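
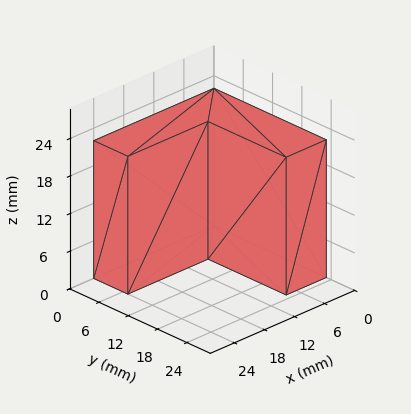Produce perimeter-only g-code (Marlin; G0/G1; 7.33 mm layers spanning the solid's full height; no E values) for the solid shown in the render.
Reading the render: the shape is an L-shaped prism: outer 24 × 23 mm, arm thicknesses ≈ 7 mm (horizontal) and 8 mm (vertical), extruded 22 mm in z (dimensions read to the nearest mm from the axis ticks). For the g-code, the solid's height is divided into equal slices at the stated Δz and each level perimeter traced with G1 moves after a G0 lift.

; perimeter-only toolpath
G21 ; units = mm
G90 ; absolute positioning
G28 ; home
; layer 1
G0 Z7.33
G0 X0.00 Y0.00
G1 X24.00 Y0.00
G1 X24.00 Y7.00
G1 X8.00 Y7.00
G1 X8.00 Y23.00
G1 X0.00 Y23.00
G1 X0.00 Y0.00
; layer 2
G0 Z14.67
G0 X0.00 Y0.00
G1 X24.00 Y0.00
G1 X24.00 Y7.00
G1 X8.00 Y7.00
G1 X8.00 Y23.00
G1 X0.00 Y23.00
G1 X0.00 Y0.00
; layer 3
G0 Z22.00
G0 X0.00 Y0.00
G1 X24.00 Y0.00
G1 X24.00 Y7.00
G1 X8.00 Y7.00
G1 X8.00 Y23.00
G1 X0.00 Y23.00
G1 X0.00 Y0.00
M2 ; end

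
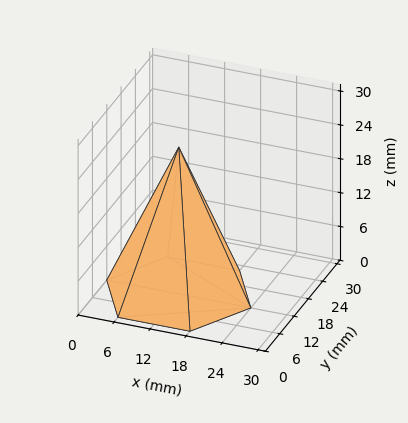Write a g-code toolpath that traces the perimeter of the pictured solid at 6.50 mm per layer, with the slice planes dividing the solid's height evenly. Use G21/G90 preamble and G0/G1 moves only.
Reading the render: the shape is a regular 6-sided pyramid, base circumscribed radius ≈ 12 mm, apex at z ≈ 26 mm (dimensions read to the nearest mm from the axis ticks). For the g-code, the solid's height is divided into equal slices at the stated Δz and each level perimeter traced with G1 moves after a G0 lift.

; perimeter-only toolpath
G21 ; units = mm
G90 ; absolute positioning
G28 ; home
; layer 1
G0 Z6.50
G0 X21.00 Y12.00
G1 X16.50 Y19.79
G1 X7.50 Y19.79
G1 X3.00 Y12.00
G1 X7.50 Y4.21
G1 X16.50 Y4.21
G1 X21.00 Y12.00
; layer 2
G0 Z13.00
G0 X18.00 Y12.00
G1 X15.00 Y17.20
G1 X9.00 Y17.20
G1 X6.00 Y12.00
G1 X9.00 Y6.80
G1 X15.00 Y6.80
G1 X18.00 Y12.00
; layer 3
G0 Z19.50
G0 X15.00 Y12.00
G1 X13.50 Y14.60
G1 X10.50 Y14.60
G1 X9.00 Y12.00
G1 X10.50 Y9.40
G1 X13.50 Y9.40
G1 X15.00 Y12.00
M2 ; end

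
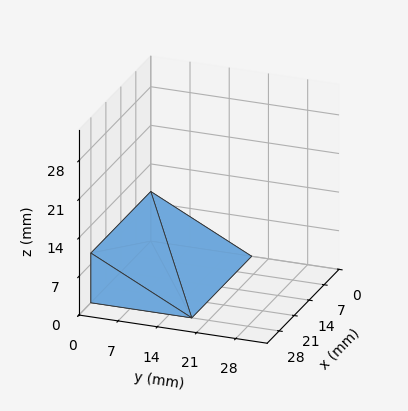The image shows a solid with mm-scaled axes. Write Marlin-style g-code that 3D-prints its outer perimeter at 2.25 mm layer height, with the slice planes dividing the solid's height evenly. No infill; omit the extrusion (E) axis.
Reading the render: the shape is a wedge (ramp): 28 × 18 mm base, rising to 9 mm along the y=0 edge and sloping linearly to z=0 at y=18 (dimensions read to the nearest mm from the axis ticks). For the g-code, the solid's height is divided into equal slices at the stated Δz and each level perimeter traced with G1 moves after a G0 lift.

; perimeter-only toolpath
G21 ; units = mm
G90 ; absolute positioning
G28 ; home
; layer 1
G0 Z2.25
G0 X0.00 Y0.00
G1 X28.00 Y0.00
G1 X28.00 Y13.50
G1 X0.00 Y13.50
G1 X0.00 Y0.00
; layer 2
G0 Z4.50
G0 X0.00 Y0.00
G1 X28.00 Y0.00
G1 X28.00 Y9.00
G1 X0.00 Y9.00
G1 X0.00 Y0.00
; layer 3
G0 Z6.75
G0 X0.00 Y0.00
G1 X28.00 Y0.00
G1 X28.00 Y4.50
G1 X0.00 Y4.50
G1 X0.00 Y0.00
M2 ; end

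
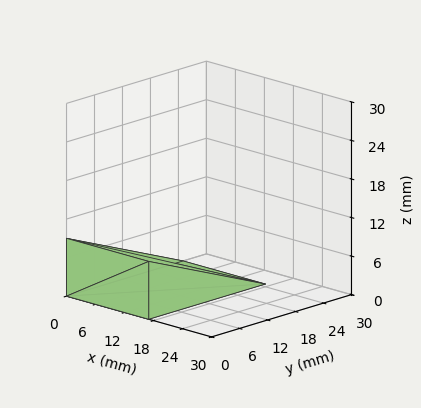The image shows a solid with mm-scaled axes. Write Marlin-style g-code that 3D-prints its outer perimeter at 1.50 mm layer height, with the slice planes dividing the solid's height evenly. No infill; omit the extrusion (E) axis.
Reading the render: the shape is a wedge (ramp): 17 × 25 mm base, rising to 9 mm along the y=0 edge and sloping linearly to z=0 at y=25 (dimensions read to the nearest mm from the axis ticks). For the g-code, the solid's height is divided into equal slices at the stated Δz and each level perimeter traced with G1 moves after a G0 lift.

; perimeter-only toolpath
G21 ; units = mm
G90 ; absolute positioning
G28 ; home
; layer 1
G0 Z1.50
G0 X0.00 Y0.00
G1 X17.00 Y0.00
G1 X17.00 Y20.83
G1 X0.00 Y20.83
G1 X0.00 Y0.00
; layer 2
G0 Z3.00
G0 X0.00 Y0.00
G1 X17.00 Y0.00
G1 X17.00 Y16.67
G1 X0.00 Y16.67
G1 X0.00 Y0.00
; layer 3
G0 Z4.50
G0 X0.00 Y0.00
G1 X17.00 Y0.00
G1 X17.00 Y12.50
G1 X0.00 Y12.50
G1 X0.00 Y0.00
; layer 4
G0 Z6.00
G0 X0.00 Y0.00
G1 X17.00 Y0.00
G1 X17.00 Y8.33
G1 X0.00 Y8.33
G1 X0.00 Y0.00
; layer 5
G0 Z7.50
G0 X0.00 Y0.00
G1 X17.00 Y0.00
G1 X17.00 Y4.17
G1 X0.00 Y4.17
G1 X0.00 Y0.00
M2 ; end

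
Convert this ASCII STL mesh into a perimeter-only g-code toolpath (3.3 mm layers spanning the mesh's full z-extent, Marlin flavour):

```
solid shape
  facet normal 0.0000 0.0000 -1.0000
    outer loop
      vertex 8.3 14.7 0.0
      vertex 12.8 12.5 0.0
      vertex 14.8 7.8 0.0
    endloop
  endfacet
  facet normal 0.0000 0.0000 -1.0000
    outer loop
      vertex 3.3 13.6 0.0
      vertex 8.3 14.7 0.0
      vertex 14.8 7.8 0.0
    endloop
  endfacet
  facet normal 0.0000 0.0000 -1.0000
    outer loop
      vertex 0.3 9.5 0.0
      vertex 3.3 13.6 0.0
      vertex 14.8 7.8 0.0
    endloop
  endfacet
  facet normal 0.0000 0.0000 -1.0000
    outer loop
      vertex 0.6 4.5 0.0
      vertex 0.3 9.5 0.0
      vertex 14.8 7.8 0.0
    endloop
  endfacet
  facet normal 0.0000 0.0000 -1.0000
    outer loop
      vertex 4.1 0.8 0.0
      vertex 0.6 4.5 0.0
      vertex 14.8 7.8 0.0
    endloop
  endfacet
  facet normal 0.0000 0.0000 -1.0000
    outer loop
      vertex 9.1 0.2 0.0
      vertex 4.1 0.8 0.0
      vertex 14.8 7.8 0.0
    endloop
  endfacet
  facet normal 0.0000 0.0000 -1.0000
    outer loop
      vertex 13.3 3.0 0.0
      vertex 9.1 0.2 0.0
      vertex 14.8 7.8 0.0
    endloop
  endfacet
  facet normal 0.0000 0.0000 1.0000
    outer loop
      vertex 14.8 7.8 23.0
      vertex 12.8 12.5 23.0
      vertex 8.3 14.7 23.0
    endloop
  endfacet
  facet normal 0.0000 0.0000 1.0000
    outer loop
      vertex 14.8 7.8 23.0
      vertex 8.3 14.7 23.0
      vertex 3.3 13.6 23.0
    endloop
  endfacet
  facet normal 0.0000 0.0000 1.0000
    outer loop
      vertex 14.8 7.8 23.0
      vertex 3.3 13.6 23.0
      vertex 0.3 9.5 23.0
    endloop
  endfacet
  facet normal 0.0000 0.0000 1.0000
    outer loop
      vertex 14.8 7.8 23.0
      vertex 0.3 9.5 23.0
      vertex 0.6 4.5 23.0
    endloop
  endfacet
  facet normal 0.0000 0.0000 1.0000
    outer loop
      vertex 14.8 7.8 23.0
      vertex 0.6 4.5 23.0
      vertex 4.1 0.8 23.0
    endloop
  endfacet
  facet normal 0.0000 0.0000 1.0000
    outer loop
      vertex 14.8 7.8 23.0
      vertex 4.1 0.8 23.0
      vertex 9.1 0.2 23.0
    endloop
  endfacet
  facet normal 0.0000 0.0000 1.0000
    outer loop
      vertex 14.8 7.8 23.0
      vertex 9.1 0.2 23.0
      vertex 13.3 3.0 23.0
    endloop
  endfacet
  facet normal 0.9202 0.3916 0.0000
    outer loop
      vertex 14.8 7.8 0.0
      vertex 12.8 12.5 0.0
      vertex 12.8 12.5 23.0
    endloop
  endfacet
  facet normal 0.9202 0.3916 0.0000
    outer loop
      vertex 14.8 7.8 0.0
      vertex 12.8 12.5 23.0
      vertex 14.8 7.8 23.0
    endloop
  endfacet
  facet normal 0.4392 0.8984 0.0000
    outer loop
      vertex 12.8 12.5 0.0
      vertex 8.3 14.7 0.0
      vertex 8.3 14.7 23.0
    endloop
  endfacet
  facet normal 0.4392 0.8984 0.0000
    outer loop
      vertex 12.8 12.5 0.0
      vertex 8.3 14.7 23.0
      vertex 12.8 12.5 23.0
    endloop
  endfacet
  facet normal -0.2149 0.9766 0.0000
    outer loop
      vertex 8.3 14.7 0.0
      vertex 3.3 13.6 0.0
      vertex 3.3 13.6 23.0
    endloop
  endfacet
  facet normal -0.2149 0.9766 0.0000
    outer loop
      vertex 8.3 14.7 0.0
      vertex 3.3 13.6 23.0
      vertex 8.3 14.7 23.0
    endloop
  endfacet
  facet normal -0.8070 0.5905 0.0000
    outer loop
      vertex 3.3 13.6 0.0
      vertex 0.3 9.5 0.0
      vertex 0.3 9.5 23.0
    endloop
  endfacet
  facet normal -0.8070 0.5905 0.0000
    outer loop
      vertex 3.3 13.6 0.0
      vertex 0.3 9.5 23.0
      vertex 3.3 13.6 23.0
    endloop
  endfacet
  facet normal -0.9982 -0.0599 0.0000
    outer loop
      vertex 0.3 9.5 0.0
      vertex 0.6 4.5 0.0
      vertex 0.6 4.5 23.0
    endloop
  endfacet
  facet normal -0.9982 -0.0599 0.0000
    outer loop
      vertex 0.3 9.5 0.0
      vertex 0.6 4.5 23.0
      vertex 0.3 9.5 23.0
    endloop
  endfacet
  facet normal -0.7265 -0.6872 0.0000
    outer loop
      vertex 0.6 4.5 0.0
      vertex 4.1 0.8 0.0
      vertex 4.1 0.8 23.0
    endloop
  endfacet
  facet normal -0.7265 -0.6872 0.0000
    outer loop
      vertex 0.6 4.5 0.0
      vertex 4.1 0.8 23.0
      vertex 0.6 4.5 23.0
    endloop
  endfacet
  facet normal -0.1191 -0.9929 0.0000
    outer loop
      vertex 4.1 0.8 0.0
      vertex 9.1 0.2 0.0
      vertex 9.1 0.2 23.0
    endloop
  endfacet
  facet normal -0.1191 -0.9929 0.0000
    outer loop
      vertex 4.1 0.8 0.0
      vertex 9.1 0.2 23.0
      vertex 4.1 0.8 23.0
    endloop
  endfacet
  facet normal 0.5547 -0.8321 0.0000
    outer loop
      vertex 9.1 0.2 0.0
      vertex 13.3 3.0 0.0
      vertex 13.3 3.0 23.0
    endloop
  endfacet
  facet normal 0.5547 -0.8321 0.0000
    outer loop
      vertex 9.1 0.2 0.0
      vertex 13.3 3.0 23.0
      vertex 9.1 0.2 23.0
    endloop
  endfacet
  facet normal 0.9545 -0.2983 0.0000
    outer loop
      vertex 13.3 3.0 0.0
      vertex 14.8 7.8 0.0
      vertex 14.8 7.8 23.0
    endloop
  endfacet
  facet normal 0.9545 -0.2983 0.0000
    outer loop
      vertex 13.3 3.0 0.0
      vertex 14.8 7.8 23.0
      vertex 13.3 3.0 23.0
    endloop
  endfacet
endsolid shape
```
; perimeter-only toolpath
G21 ; units = mm
G90 ; absolute positioning
G28 ; home
; layer 1
G0 Z3.3
G0 X14.8 Y7.8
G1 X12.8 Y12.5
G1 X8.3 Y14.7
G1 X3.3 Y13.6
G1 X0.3 Y9.5
G1 X0.6 Y4.5
G1 X4.1 Y0.8
G1 X9.1 Y0.2
G1 X13.3 Y3.0
G1 X14.8 Y7.8
; layer 2
G0 Z6.6
G0 X14.8 Y7.8
G1 X12.8 Y12.5
G1 X8.3 Y14.7
G1 X3.3 Y13.6
G1 X0.3 Y9.5
G1 X0.6 Y4.5
G1 X4.1 Y0.8
G1 X9.1 Y0.2
G1 X13.3 Y3.0
G1 X14.8 Y7.8
; layer 3
G0 Z9.9
G0 X14.8 Y7.8
G1 X12.8 Y12.5
G1 X8.3 Y14.7
G1 X3.3 Y13.6
G1 X0.3 Y9.5
G1 X0.6 Y4.5
G1 X4.1 Y0.8
G1 X9.1 Y0.2
G1 X13.3 Y3.0
G1 X14.8 Y7.8
; layer 4
G0 Z13.1
G0 X14.8 Y7.8
G1 X12.8 Y12.5
G1 X8.3 Y14.7
G1 X3.3 Y13.6
G1 X0.3 Y9.5
G1 X0.6 Y4.5
G1 X4.1 Y0.8
G1 X9.1 Y0.2
G1 X13.3 Y3.0
G1 X14.8 Y7.8
; layer 5
G0 Z16.4
G0 X14.8 Y7.8
G1 X12.8 Y12.5
G1 X8.3 Y14.7
G1 X3.3 Y13.6
G1 X0.3 Y9.5
G1 X0.6 Y4.5
G1 X4.1 Y0.8
G1 X9.1 Y0.2
G1 X13.3 Y3.0
G1 X14.8 Y7.8
; layer 6
G0 Z19.7
G0 X14.8 Y7.8
G1 X12.8 Y12.5
G1 X8.3 Y14.7
G1 X3.3 Y13.6
G1 X0.3 Y9.5
G1 X0.6 Y4.5
G1 X4.1 Y0.8
G1 X9.1 Y0.2
G1 X13.3 Y3.0
G1 X14.8 Y7.8
; layer 7
G0 Z23.0
G0 X14.8 Y7.8
G1 X12.8 Y12.5
G1 X8.3 Y14.7
G1 X3.3 Y13.6
G1 X0.3 Y9.5
G1 X0.6 Y4.5
G1 X4.1 Y0.8
G1 X9.1 Y0.2
G1 X13.3 Y3.0
G1 X14.8 Y7.8
M2 ; end

The solid is a regular 9-sided prism (a cylinder approximated with 9 flat sides), circumscribed radius ≈ 7.4 mm, height ≈ 23 mm. Slicing at Δz = 3.3 mm — 7 equal slices spanning the solid's height, so layer i sits at z = i·h/7 — gives 7 non-empty perimeters. Each is a 9-segment closed polygon; G0 lifts to the layer z and rapids to the start vertex, then G1 traces the edges.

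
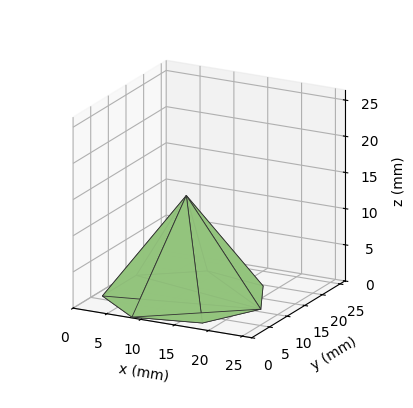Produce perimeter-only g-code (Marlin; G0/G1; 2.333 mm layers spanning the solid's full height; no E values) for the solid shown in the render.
Reading the render: the shape is a regular 7-sided pyramid, base circumscribed radius ≈ 11 mm, apex at z ≈ 14 mm (dimensions read to the nearest mm from the axis ticks). For the g-code, the solid's height is divided into equal slices at the stated Δz and each level perimeter traced with G1 moves after a G0 lift.

; perimeter-only toolpath
G21 ; units = mm
G90 ; absolute positioning
G28 ; home
; layer 1
G0 Z2.333
G0 X20.167 Y11.000
G1 X16.715 Y18.167
G1 X8.960 Y19.937
G1 X2.741 Y14.977
G1 X2.741 Y7.022
G1 X8.960 Y2.063
G1 X16.715 Y3.833
G1 X20.167 Y11.000
; layer 2
G0 Z4.667
G0 X18.333 Y11.000
G1 X15.572 Y16.733
G1 X9.368 Y18.149
G1 X4.393 Y14.182
G1 X4.393 Y7.818
G1 X9.368 Y3.851
G1 X15.572 Y5.267
G1 X18.333 Y11.000
; layer 3
G0 Z7.000
G0 X16.500 Y11.000
G1 X14.429 Y15.300
G1 X9.776 Y16.362
G1 X6.045 Y13.386
G1 X6.045 Y8.614
G1 X9.776 Y5.638
G1 X14.429 Y6.700
G1 X16.500 Y11.000
; layer 4
G0 Z9.333
G0 X14.667 Y11.000
G1 X13.286 Y13.867
G1 X10.184 Y14.575
G1 X7.696 Y12.591
G1 X7.696 Y9.409
G1 X10.184 Y7.425
G1 X13.286 Y8.133
G1 X14.667 Y11.000
; layer 5
G0 Z11.667
G0 X12.833 Y11.000
G1 X12.143 Y12.433
G1 X10.592 Y12.787
G1 X9.348 Y11.796
G1 X9.348 Y10.205
G1 X10.592 Y9.213
G1 X12.143 Y9.567
G1 X12.833 Y11.000
M2 ; end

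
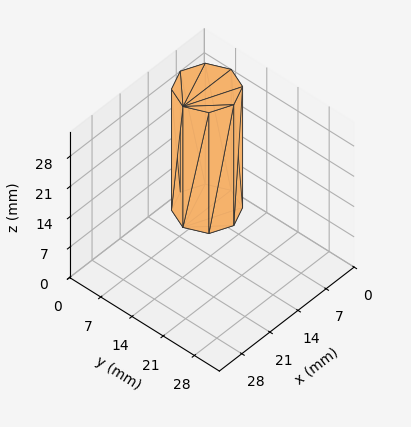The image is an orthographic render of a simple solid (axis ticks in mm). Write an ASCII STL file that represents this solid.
Reading the render: the shape is a regular 8-sided prism (a cylinder approximated with 8 flat sides), circumscribed radius ≈ 6 mm, height ≈ 28 mm (dimensions read to the nearest mm from the axis ticks). For the STL, each face is triangulated and given an outward normal.

solid part
  facet normal 0.0000 0.0000 -1.0000
    outer loop
      vertex 6.0 12.0 0.0
      vertex 10.2 10.2 0.0
      vertex 12.0 6.0 0.0
    endloop
  endfacet
  facet normal 0.0000 0.0000 -1.0000
    outer loop
      vertex 1.8 10.2 0.0
      vertex 6.0 12.0 0.0
      vertex 12.0 6.0 0.0
    endloop
  endfacet
  facet normal 0.0000 0.0000 -1.0000
    outer loop
      vertex 0.0 6.0 0.0
      vertex 1.8 10.2 0.0
      vertex 12.0 6.0 0.0
    endloop
  endfacet
  facet normal 0.0000 0.0000 -1.0000
    outer loop
      vertex 1.8 1.8 0.0
      vertex 0.0 6.0 0.0
      vertex 12.0 6.0 0.0
    endloop
  endfacet
  facet normal 0.0000 0.0000 -1.0000
    outer loop
      vertex 6.0 0.0 0.0
      vertex 1.8 1.8 0.0
      vertex 12.0 6.0 0.0
    endloop
  endfacet
  facet normal 0.0000 0.0000 -1.0000
    outer loop
      vertex 10.2 1.8 0.0
      vertex 6.0 0.0 0.0
      vertex 12.0 6.0 0.0
    endloop
  endfacet
  facet normal 0.0000 0.0000 1.0000
    outer loop
      vertex 12.0 6.0 28.0
      vertex 10.2 10.2 28.0
      vertex 6.0 12.0 28.0
    endloop
  endfacet
  facet normal 0.0000 0.0000 1.0000
    outer loop
      vertex 12.0 6.0 28.0
      vertex 6.0 12.0 28.0
      vertex 1.8 10.2 28.0
    endloop
  endfacet
  facet normal 0.0000 0.0000 1.0000
    outer loop
      vertex 12.0 6.0 28.0
      vertex 1.8 10.2 28.0
      vertex 0.0 6.0 28.0
    endloop
  endfacet
  facet normal 0.0000 0.0000 1.0000
    outer loop
      vertex 12.0 6.0 28.0
      vertex 0.0 6.0 28.0
      vertex 1.8 1.8 28.0
    endloop
  endfacet
  facet normal 0.0000 0.0000 1.0000
    outer loop
      vertex 12.0 6.0 28.0
      vertex 1.8 1.8 28.0
      vertex 6.0 0.0 28.0
    endloop
  endfacet
  facet normal 0.0000 0.0000 1.0000
    outer loop
      vertex 12.0 6.0 28.0
      vertex 6.0 0.0 28.0
      vertex 10.2 1.8 28.0
    endloop
  endfacet
  facet normal 0.9191 0.3939 0.0000
    outer loop
      vertex 12.0 6.0 0.0
      vertex 10.2 10.2 0.0
      vertex 10.2 10.2 28.0
    endloop
  endfacet
  facet normal 0.9191 0.3939 0.0000
    outer loop
      vertex 12.0 6.0 0.0
      vertex 10.2 10.2 28.0
      vertex 12.0 6.0 28.0
    endloop
  endfacet
  facet normal 0.3939 0.9191 0.0000
    outer loop
      vertex 10.2 10.2 0.0
      vertex 6.0 12.0 0.0
      vertex 6.0 12.0 28.0
    endloop
  endfacet
  facet normal 0.3939 0.9191 0.0000
    outer loop
      vertex 10.2 10.2 0.0
      vertex 6.0 12.0 28.0
      vertex 10.2 10.2 28.0
    endloop
  endfacet
  facet normal -0.3939 0.9191 0.0000
    outer loop
      vertex 6.0 12.0 0.0
      vertex 1.8 10.2 0.0
      vertex 1.8 10.2 28.0
    endloop
  endfacet
  facet normal -0.3939 0.9191 0.0000
    outer loop
      vertex 6.0 12.0 0.0
      vertex 1.8 10.2 28.0
      vertex 6.0 12.0 28.0
    endloop
  endfacet
  facet normal -0.9191 0.3939 0.0000
    outer loop
      vertex 1.8 10.2 0.0
      vertex 0.0 6.0 0.0
      vertex 0.0 6.0 28.0
    endloop
  endfacet
  facet normal -0.9191 0.3939 0.0000
    outer loop
      vertex 1.8 10.2 0.0
      vertex 0.0 6.0 28.0
      vertex 1.8 10.2 28.0
    endloop
  endfacet
  facet normal -0.9191 -0.3939 0.0000
    outer loop
      vertex 0.0 6.0 0.0
      vertex 1.8 1.8 0.0
      vertex 1.8 1.8 28.0
    endloop
  endfacet
  facet normal -0.9191 -0.3939 0.0000
    outer loop
      vertex 0.0 6.0 0.0
      vertex 1.8 1.8 28.0
      vertex 0.0 6.0 28.0
    endloop
  endfacet
  facet normal -0.3939 -0.9191 0.0000
    outer loop
      vertex 1.8 1.8 0.0
      vertex 6.0 0.0 0.0
      vertex 6.0 0.0 28.0
    endloop
  endfacet
  facet normal -0.3939 -0.9191 0.0000
    outer loop
      vertex 1.8 1.8 0.0
      vertex 6.0 0.0 28.0
      vertex 1.8 1.8 28.0
    endloop
  endfacet
  facet normal 0.3939 -0.9191 0.0000
    outer loop
      vertex 6.0 0.0 0.0
      vertex 10.2 1.8 0.0
      vertex 10.2 1.8 28.0
    endloop
  endfacet
  facet normal 0.3939 -0.9191 0.0000
    outer loop
      vertex 6.0 0.0 0.0
      vertex 10.2 1.8 28.0
      vertex 6.0 0.0 28.0
    endloop
  endfacet
  facet normal 0.9191 -0.3939 0.0000
    outer loop
      vertex 10.2 1.8 0.0
      vertex 12.0 6.0 0.0
      vertex 12.0 6.0 28.0
    endloop
  endfacet
  facet normal 0.9191 -0.3939 0.0000
    outer loop
      vertex 10.2 1.8 0.0
      vertex 12.0 6.0 28.0
      vertex 10.2 1.8 28.0
    endloop
  endfacet
endsolid part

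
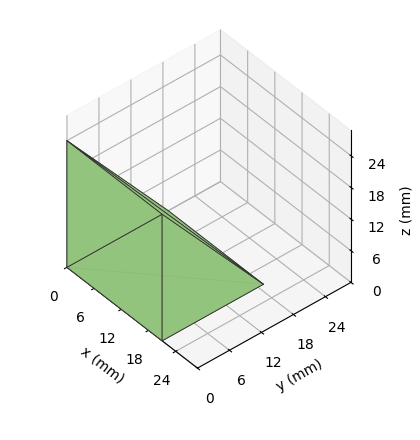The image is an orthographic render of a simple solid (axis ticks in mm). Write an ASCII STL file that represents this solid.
Reading the render: the shape is a wedge (ramp): 21 × 19 mm base, rising to 24 mm along the y=0 edge and sloping linearly to z=0 at y=19 (dimensions read to the nearest mm from the axis ticks). For the STL, each face is triangulated and given an outward normal.

solid part
  facet normal 0.0000 0.0000 -1.0000
    outer loop
      vertex 21.0 19.0 0.0
      vertex 21.0 0.0 0.0
      vertex 0.0 0.0 0.0
    endloop
  endfacet
  facet normal 0.0000 0.0000 -1.0000
    outer loop
      vertex 0.0 19.0 0.0
      vertex 21.0 19.0 0.0
      vertex 0.0 0.0 0.0
    endloop
  endfacet
  facet normal 0.0000 -1.0000 0.0000
    outer loop
      vertex 0.0 0.0 0.0
      vertex 21.0 0.0 0.0
      vertex 21.0 0.0 24.0
    endloop
  endfacet
  facet normal 0.0000 -1.0000 0.0000
    outer loop
      vertex 0.0 0.0 0.0
      vertex 21.0 0.0 24.0
      vertex 0.0 0.0 24.0
    endloop
  endfacet
  facet normal 0.0000 0.7840 0.6207
    outer loop
      vertex 0.0 0.0 24.0
      vertex 21.0 0.0 24.0
      vertex 21.0 19.0 0.0
    endloop
  endfacet
  facet normal 0.0000 0.7840 0.6207
    outer loop
      vertex 0.0 0.0 24.0
      vertex 21.0 19.0 0.0
      vertex 0.0 19.0 0.0
    endloop
  endfacet
  facet normal -1.0000 0.0000 0.0000
    outer loop
      vertex 0.0 0.0 24.0
      vertex 0.0 19.0 0.0
      vertex 0.0 0.0 0.0
    endloop
  endfacet
  facet normal 1.0000 0.0000 0.0000
    outer loop
      vertex 21.0 0.0 0.0
      vertex 21.0 19.0 0.0
      vertex 21.0 0.0 24.0
    endloop
  endfacet
endsolid part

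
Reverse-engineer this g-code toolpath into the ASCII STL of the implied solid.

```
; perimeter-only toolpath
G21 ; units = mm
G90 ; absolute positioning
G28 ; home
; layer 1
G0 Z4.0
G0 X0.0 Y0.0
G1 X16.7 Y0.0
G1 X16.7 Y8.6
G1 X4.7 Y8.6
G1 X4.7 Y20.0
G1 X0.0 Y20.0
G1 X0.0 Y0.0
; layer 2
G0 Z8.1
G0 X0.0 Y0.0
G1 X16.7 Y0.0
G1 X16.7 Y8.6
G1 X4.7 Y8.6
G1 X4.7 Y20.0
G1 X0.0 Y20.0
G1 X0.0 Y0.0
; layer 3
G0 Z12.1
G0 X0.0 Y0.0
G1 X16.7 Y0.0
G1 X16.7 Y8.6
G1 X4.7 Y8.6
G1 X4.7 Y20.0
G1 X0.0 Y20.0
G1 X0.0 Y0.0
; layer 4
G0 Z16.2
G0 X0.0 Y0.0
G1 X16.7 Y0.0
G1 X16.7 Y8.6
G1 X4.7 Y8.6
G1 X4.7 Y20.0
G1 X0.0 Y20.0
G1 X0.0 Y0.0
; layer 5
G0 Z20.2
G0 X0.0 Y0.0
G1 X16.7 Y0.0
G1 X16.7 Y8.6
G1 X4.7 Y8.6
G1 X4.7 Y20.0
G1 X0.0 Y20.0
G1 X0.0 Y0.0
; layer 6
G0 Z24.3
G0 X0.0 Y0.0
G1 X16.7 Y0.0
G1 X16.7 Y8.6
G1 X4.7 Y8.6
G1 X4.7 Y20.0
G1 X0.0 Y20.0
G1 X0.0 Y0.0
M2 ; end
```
solid part
  facet normal 0.0000 0.0000 -1.0000
    outer loop
      vertex 16.7 8.6 0.0
      vertex 16.7 0.0 0.0
      vertex 0.0 0.0 0.0
    endloop
  endfacet
  facet normal 0.0000 0.0000 -1.0000
    outer loop
      vertex 4.7 8.6 0.0
      vertex 16.7 8.6 0.0
      vertex 0.0 0.0 0.0
    endloop
  endfacet
  facet normal 0.0000 0.0000 -1.0000
    outer loop
      vertex 4.7 20.0 0.0
      vertex 4.7 8.6 0.0
      vertex 0.0 0.0 0.0
    endloop
  endfacet
  facet normal 0.0000 0.0000 -1.0000
    outer loop
      vertex 0.0 20.0 0.0
      vertex 4.7 20.0 0.0
      vertex 0.0 0.0 0.0
    endloop
  endfacet
  facet normal 0.0000 0.0000 1.0000
    outer loop
      vertex 0.0 0.0 24.3
      vertex 16.7 0.0 24.3
      vertex 16.7 8.6 24.3
    endloop
  endfacet
  facet normal 0.0000 0.0000 1.0000
    outer loop
      vertex 0.0 0.0 24.3
      vertex 16.7 8.6 24.3
      vertex 4.7 8.6 24.3
    endloop
  endfacet
  facet normal 0.0000 0.0000 1.0000
    outer loop
      vertex 0.0 0.0 24.3
      vertex 4.7 8.6 24.3
      vertex 4.7 20.0 24.3
    endloop
  endfacet
  facet normal 0.0000 0.0000 1.0000
    outer loop
      vertex 0.0 0.0 24.3
      vertex 4.7 20.0 24.3
      vertex 0.0 20.0 24.3
    endloop
  endfacet
  facet normal 0.0000 -1.0000 0.0000
    outer loop
      vertex 0.0 0.0 0.0
      vertex 16.7 0.0 0.0
      vertex 16.7 0.0 24.3
    endloop
  endfacet
  facet normal 0.0000 -1.0000 0.0000
    outer loop
      vertex 0.0 0.0 0.0
      vertex 16.7 0.0 24.3
      vertex 0.0 0.0 24.3
    endloop
  endfacet
  facet normal 1.0000 0.0000 0.0000
    outer loop
      vertex 16.7 0.0 0.0
      vertex 16.7 8.6 0.0
      vertex 16.7 8.6 24.3
    endloop
  endfacet
  facet normal 1.0000 0.0000 0.0000
    outer loop
      vertex 16.7 0.0 0.0
      vertex 16.7 8.6 24.3
      vertex 16.7 0.0 24.3
    endloop
  endfacet
  facet normal 0.0000 1.0000 0.0000
    outer loop
      vertex 16.7 8.6 0.0
      vertex 4.7 8.6 0.0
      vertex 4.7 8.6 24.3
    endloop
  endfacet
  facet normal 0.0000 1.0000 0.0000
    outer loop
      vertex 16.7 8.6 0.0
      vertex 4.7 8.6 24.3
      vertex 16.7 8.6 24.3
    endloop
  endfacet
  facet normal 1.0000 0.0000 0.0000
    outer loop
      vertex 4.7 8.6 0.0
      vertex 4.7 20.0 0.0
      vertex 4.7 20.0 24.3
    endloop
  endfacet
  facet normal 1.0000 0.0000 0.0000
    outer loop
      vertex 4.7 8.6 0.0
      vertex 4.7 20.0 24.3
      vertex 4.7 8.6 24.3
    endloop
  endfacet
  facet normal 0.0000 1.0000 0.0000
    outer loop
      vertex 4.7 20.0 0.0
      vertex 0.0 20.0 0.0
      vertex 0.0 20.0 24.3
    endloop
  endfacet
  facet normal 0.0000 1.0000 0.0000
    outer loop
      vertex 4.7 20.0 0.0
      vertex 0.0 20.0 24.3
      vertex 4.7 20.0 24.3
    endloop
  endfacet
  facet normal -1.0000 0.0000 0.0000
    outer loop
      vertex 0.0 20.0 0.0
      vertex 0.0 0.0 0.0
      vertex 0.0 0.0 24.3
    endloop
  endfacet
  facet normal -1.0000 0.0000 0.0000
    outer loop
      vertex 0.0 20.0 0.0
      vertex 0.0 0.0 24.3
      vertex 0.0 20.0 24.3
    endloop
  endfacet
endsolid part

The G0 Z moves step by Δz≈4.0 mm. Every layer's G1 loop is the same polygon, so the solid is a straight extrusion of it from z=0 to z≈24.3. Closing with flat bottom and top caps and triangulating gives 20 facets — an L-shaped prism: outer 16.7 × 20 mm, arm thicknesses ≈ 8.6 mm (horizontal) and 4.7 mm (vertical), extruded 24.3 mm in z.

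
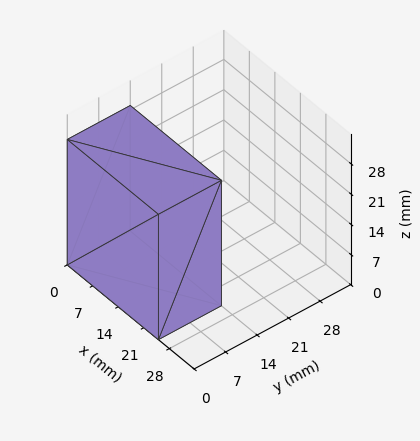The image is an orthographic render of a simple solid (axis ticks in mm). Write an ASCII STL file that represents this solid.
Reading the render: the shape is a rectangular box, roughly 25 × 14 mm footprint and 29 mm tall (dimensions read to the nearest mm from the axis ticks). For the STL, each face is triangulated and given an outward normal.

solid part
  facet normal 0.0000 0.0000 -1.0000
    outer loop
      vertex 25.0 14.0 0.0
      vertex 25.0 0.0 0.0
      vertex 0.0 0.0 0.0
    endloop
  endfacet
  facet normal 0.0000 0.0000 -1.0000
    outer loop
      vertex 0.0 14.0 0.0
      vertex 25.0 14.0 0.0
      vertex 0.0 0.0 0.0
    endloop
  endfacet
  facet normal 0.0000 0.0000 1.0000
    outer loop
      vertex 0.0 0.0 29.0
      vertex 25.0 0.0 29.0
      vertex 25.0 14.0 29.0
    endloop
  endfacet
  facet normal 0.0000 0.0000 1.0000
    outer loop
      vertex 0.0 0.0 29.0
      vertex 25.0 14.0 29.0
      vertex 0.0 14.0 29.0
    endloop
  endfacet
  facet normal 0.0000 -1.0000 0.0000
    outer loop
      vertex 0.0 0.0 0.0
      vertex 25.0 0.0 0.0
      vertex 25.0 0.0 29.0
    endloop
  endfacet
  facet normal 0.0000 -1.0000 0.0000
    outer loop
      vertex 0.0 0.0 0.0
      vertex 25.0 0.0 29.0
      vertex 0.0 0.0 29.0
    endloop
  endfacet
  facet normal 0.0000 1.0000 0.0000
    outer loop
      vertex 25.0 14.0 29.0
      vertex 25.0 14.0 0.0
      vertex 0.0 14.0 0.0
    endloop
  endfacet
  facet normal 0.0000 1.0000 0.0000
    outer loop
      vertex 0.0 14.0 29.0
      vertex 25.0 14.0 29.0
      vertex 0.0 14.0 0.0
    endloop
  endfacet
  facet normal -1.0000 0.0000 0.0000
    outer loop
      vertex 0.0 14.0 29.0
      vertex 0.0 14.0 0.0
      vertex 0.0 0.0 0.0
    endloop
  endfacet
  facet normal -1.0000 0.0000 0.0000
    outer loop
      vertex 0.0 0.0 29.0
      vertex 0.0 14.0 29.0
      vertex 0.0 0.0 0.0
    endloop
  endfacet
  facet normal 1.0000 0.0000 0.0000
    outer loop
      vertex 25.0 0.0 0.0
      vertex 25.0 14.0 0.0
      vertex 25.0 14.0 29.0
    endloop
  endfacet
  facet normal 1.0000 0.0000 0.0000
    outer loop
      vertex 25.0 0.0 0.0
      vertex 25.0 14.0 29.0
      vertex 25.0 0.0 29.0
    endloop
  endfacet
endsolid part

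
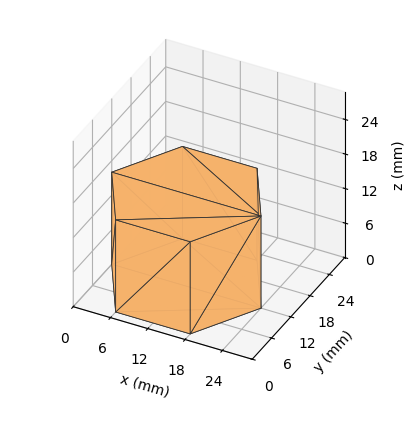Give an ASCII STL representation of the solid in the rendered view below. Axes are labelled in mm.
Reading the render: the shape is a regular 6-sided prism (a cylinder approximated with 6 flat sides), circumscribed radius ≈ 12 mm, height ≈ 16 mm (dimensions read to the nearest mm from the axis ticks). For the STL, each face is triangulated and given an outward normal.

solid part
  facet normal 0.0000 0.0000 -1.0000
    outer loop
      vertex 6.0 22.4 0.0
      vertex 18.0 22.4 0.0
      vertex 24.0 12.0 0.0
    endloop
  endfacet
  facet normal 0.0000 0.0000 -1.0000
    outer loop
      vertex 0.0 12.0 0.0
      vertex 6.0 22.4 0.0
      vertex 24.0 12.0 0.0
    endloop
  endfacet
  facet normal 0.0000 0.0000 -1.0000
    outer loop
      vertex 6.0 1.6 0.0
      vertex 0.0 12.0 0.0
      vertex 24.0 12.0 0.0
    endloop
  endfacet
  facet normal 0.0000 0.0000 -1.0000
    outer loop
      vertex 18.0 1.6 0.0
      vertex 6.0 1.6 0.0
      vertex 24.0 12.0 0.0
    endloop
  endfacet
  facet normal 0.0000 0.0000 1.0000
    outer loop
      vertex 24.0 12.0 16.0
      vertex 18.0 22.4 16.0
      vertex 6.0 22.4 16.0
    endloop
  endfacet
  facet normal 0.0000 0.0000 1.0000
    outer loop
      vertex 24.0 12.0 16.0
      vertex 6.0 22.4 16.0
      vertex 0.0 12.0 16.0
    endloop
  endfacet
  facet normal 0.0000 0.0000 1.0000
    outer loop
      vertex 24.0 12.0 16.0
      vertex 0.0 12.0 16.0
      vertex 6.0 1.6 16.0
    endloop
  endfacet
  facet normal 0.0000 0.0000 1.0000
    outer loop
      vertex 24.0 12.0 16.0
      vertex 6.0 1.6 16.0
      vertex 18.0 1.6 16.0
    endloop
  endfacet
  facet normal 0.8662 0.4997 0.0000
    outer loop
      vertex 24.0 12.0 0.0
      vertex 18.0 22.4 0.0
      vertex 18.0 22.4 16.0
    endloop
  endfacet
  facet normal 0.8662 0.4997 0.0000
    outer loop
      vertex 24.0 12.0 0.0
      vertex 18.0 22.4 16.0
      vertex 24.0 12.0 16.0
    endloop
  endfacet
  facet normal 0.0000 1.0000 0.0000
    outer loop
      vertex 18.0 22.4 0.0
      vertex 6.0 22.4 0.0
      vertex 6.0 22.4 16.0
    endloop
  endfacet
  facet normal 0.0000 1.0000 0.0000
    outer loop
      vertex 18.0 22.4 0.0
      vertex 6.0 22.4 16.0
      vertex 18.0 22.4 16.0
    endloop
  endfacet
  facet normal -0.8662 0.4997 0.0000
    outer loop
      vertex 6.0 22.4 0.0
      vertex 0.0 12.0 0.0
      vertex 0.0 12.0 16.0
    endloop
  endfacet
  facet normal -0.8662 0.4997 0.0000
    outer loop
      vertex 6.0 22.4 0.0
      vertex 0.0 12.0 16.0
      vertex 6.0 22.4 16.0
    endloop
  endfacet
  facet normal -0.8662 -0.4997 0.0000
    outer loop
      vertex 0.0 12.0 0.0
      vertex 6.0 1.6 0.0
      vertex 6.0 1.6 16.0
    endloop
  endfacet
  facet normal -0.8662 -0.4997 0.0000
    outer loop
      vertex 0.0 12.0 0.0
      vertex 6.0 1.6 16.0
      vertex 0.0 12.0 16.0
    endloop
  endfacet
  facet normal 0.0000 -1.0000 0.0000
    outer loop
      vertex 6.0 1.6 0.0
      vertex 18.0 1.6 0.0
      vertex 18.0 1.6 16.0
    endloop
  endfacet
  facet normal 0.0000 -1.0000 0.0000
    outer loop
      vertex 6.0 1.6 0.0
      vertex 18.0 1.6 16.0
      vertex 6.0 1.6 16.0
    endloop
  endfacet
  facet normal 0.8662 -0.4997 0.0000
    outer loop
      vertex 18.0 1.6 0.0
      vertex 24.0 12.0 0.0
      vertex 24.0 12.0 16.0
    endloop
  endfacet
  facet normal 0.8662 -0.4997 0.0000
    outer loop
      vertex 18.0 1.6 0.0
      vertex 24.0 12.0 16.0
      vertex 18.0 1.6 16.0
    endloop
  endfacet
endsolid part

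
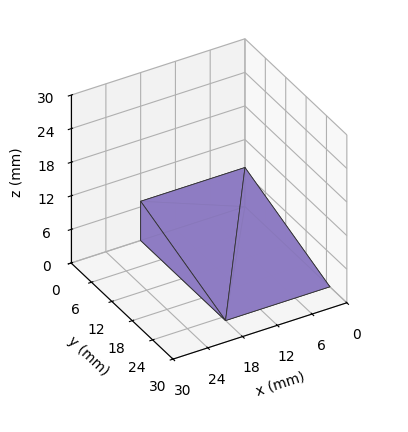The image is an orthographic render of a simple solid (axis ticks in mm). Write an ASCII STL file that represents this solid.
Reading the render: the shape is a wedge (ramp): 18 × 25 mm base, rising to 7 mm along the y=0 edge and sloping linearly to z=0 at y=25 (dimensions read to the nearest mm from the axis ticks). For the STL, each face is triangulated and given an outward normal.

solid part
  facet normal 0.0000 0.0000 -1.0000
    outer loop
      vertex 18.000 25.000 0.000
      vertex 18.000 0.000 0.000
      vertex 0.000 0.000 0.000
    endloop
  endfacet
  facet normal 0.0000 0.0000 -1.0000
    outer loop
      vertex 0.000 25.000 0.000
      vertex 18.000 25.000 0.000
      vertex 0.000 0.000 0.000
    endloop
  endfacet
  facet normal 0.0000 -1.0000 0.0000
    outer loop
      vertex 0.000 0.000 0.000
      vertex 18.000 0.000 0.000
      vertex 18.000 0.000 7.000
    endloop
  endfacet
  facet normal 0.0000 -1.0000 0.0000
    outer loop
      vertex 0.000 0.000 0.000
      vertex 18.000 0.000 7.000
      vertex 0.000 0.000 7.000
    endloop
  endfacet
  facet normal 0.0000 0.2696 0.9630
    outer loop
      vertex 0.000 0.000 7.000
      vertex 18.000 0.000 7.000
      vertex 18.000 25.000 0.000
    endloop
  endfacet
  facet normal 0.0000 0.2696 0.9630
    outer loop
      vertex 0.000 0.000 7.000
      vertex 18.000 25.000 0.000
      vertex 0.000 25.000 0.000
    endloop
  endfacet
  facet normal -1.0000 0.0000 0.0000
    outer loop
      vertex 0.000 0.000 7.000
      vertex 0.000 25.000 0.000
      vertex 0.000 0.000 0.000
    endloop
  endfacet
  facet normal 1.0000 0.0000 0.0000
    outer loop
      vertex 18.000 0.000 0.000
      vertex 18.000 25.000 0.000
      vertex 18.000 0.000 7.000
    endloop
  endfacet
endsolid part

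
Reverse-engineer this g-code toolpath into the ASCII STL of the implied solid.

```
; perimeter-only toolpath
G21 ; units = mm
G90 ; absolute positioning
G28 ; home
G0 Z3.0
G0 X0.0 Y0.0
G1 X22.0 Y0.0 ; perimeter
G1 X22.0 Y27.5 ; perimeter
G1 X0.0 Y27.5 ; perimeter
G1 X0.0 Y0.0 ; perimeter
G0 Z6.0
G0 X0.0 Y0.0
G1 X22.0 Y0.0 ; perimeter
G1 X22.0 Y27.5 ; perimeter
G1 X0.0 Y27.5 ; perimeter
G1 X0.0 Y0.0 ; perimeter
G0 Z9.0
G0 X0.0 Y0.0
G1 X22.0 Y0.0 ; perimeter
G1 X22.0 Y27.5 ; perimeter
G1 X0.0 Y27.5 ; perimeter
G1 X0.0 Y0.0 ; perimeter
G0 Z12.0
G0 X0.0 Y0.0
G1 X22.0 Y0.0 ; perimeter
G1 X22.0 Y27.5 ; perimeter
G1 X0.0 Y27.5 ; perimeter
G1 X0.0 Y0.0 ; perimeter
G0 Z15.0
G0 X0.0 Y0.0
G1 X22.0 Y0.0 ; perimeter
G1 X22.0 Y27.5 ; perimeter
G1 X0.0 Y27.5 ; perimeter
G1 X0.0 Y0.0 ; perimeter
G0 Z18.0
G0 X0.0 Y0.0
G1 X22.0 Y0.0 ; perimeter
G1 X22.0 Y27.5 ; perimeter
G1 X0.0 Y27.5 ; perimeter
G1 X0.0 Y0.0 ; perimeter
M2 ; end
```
solid part
  facet normal 0.0000 0.0000 -1.0000
    outer loop
      vertex 22.0 27.5 0.0
      vertex 22.0 0.0 0.0
      vertex 0.0 0.0 0.0
    endloop
  endfacet
  facet normal 0.0000 0.0000 -1.0000
    outer loop
      vertex 0.0 27.5 0.0
      vertex 22.0 27.5 0.0
      vertex 0.0 0.0 0.0
    endloop
  endfacet
  facet normal 0.0000 0.0000 1.0000
    outer loop
      vertex 0.0 0.0 18.0
      vertex 22.0 0.0 18.0
      vertex 22.0 27.5 18.0
    endloop
  endfacet
  facet normal 0.0000 0.0000 1.0000
    outer loop
      vertex 0.0 0.0 18.0
      vertex 22.0 27.5 18.0
      vertex 0.0 27.5 18.0
    endloop
  endfacet
  facet normal 0.0000 -1.0000 0.0000
    outer loop
      vertex 0.0 0.0 0.0
      vertex 22.0 0.0 0.0
      vertex 22.0 0.0 18.0
    endloop
  endfacet
  facet normal 0.0000 -1.0000 0.0000
    outer loop
      vertex 0.0 0.0 0.0
      vertex 22.0 0.0 18.0
      vertex 0.0 0.0 18.0
    endloop
  endfacet
  facet normal 0.0000 1.0000 0.0000
    outer loop
      vertex 22.0 27.5 18.0
      vertex 22.0 27.5 0.0
      vertex 0.0 27.5 0.0
    endloop
  endfacet
  facet normal 0.0000 1.0000 0.0000
    outer loop
      vertex 0.0 27.5 18.0
      vertex 22.0 27.5 18.0
      vertex 0.0 27.5 0.0
    endloop
  endfacet
  facet normal -1.0000 0.0000 0.0000
    outer loop
      vertex 0.0 27.5 18.0
      vertex 0.0 27.5 0.0
      vertex 0.0 0.0 0.0
    endloop
  endfacet
  facet normal -1.0000 0.0000 0.0000
    outer loop
      vertex 0.0 0.0 18.0
      vertex 0.0 27.5 18.0
      vertex 0.0 0.0 0.0
    endloop
  endfacet
  facet normal 1.0000 0.0000 0.0000
    outer loop
      vertex 22.0 0.0 0.0
      vertex 22.0 27.5 0.0
      vertex 22.0 27.5 18.0
    endloop
  endfacet
  facet normal 1.0000 0.0000 0.0000
    outer loop
      vertex 22.0 0.0 0.0
      vertex 22.0 27.5 18.0
      vertex 22.0 0.0 18.0
    endloop
  endfacet
endsolid part

The G0 Z moves step by Δz≈3.0 mm. Every layer's G1 loop is the same polygon, so the solid is a straight extrusion of it from z=0 to z≈18. Closing with flat bottom and top caps and triangulating gives 12 facets — a rectangular box, roughly 22 × 27.5 mm footprint and 18 mm tall.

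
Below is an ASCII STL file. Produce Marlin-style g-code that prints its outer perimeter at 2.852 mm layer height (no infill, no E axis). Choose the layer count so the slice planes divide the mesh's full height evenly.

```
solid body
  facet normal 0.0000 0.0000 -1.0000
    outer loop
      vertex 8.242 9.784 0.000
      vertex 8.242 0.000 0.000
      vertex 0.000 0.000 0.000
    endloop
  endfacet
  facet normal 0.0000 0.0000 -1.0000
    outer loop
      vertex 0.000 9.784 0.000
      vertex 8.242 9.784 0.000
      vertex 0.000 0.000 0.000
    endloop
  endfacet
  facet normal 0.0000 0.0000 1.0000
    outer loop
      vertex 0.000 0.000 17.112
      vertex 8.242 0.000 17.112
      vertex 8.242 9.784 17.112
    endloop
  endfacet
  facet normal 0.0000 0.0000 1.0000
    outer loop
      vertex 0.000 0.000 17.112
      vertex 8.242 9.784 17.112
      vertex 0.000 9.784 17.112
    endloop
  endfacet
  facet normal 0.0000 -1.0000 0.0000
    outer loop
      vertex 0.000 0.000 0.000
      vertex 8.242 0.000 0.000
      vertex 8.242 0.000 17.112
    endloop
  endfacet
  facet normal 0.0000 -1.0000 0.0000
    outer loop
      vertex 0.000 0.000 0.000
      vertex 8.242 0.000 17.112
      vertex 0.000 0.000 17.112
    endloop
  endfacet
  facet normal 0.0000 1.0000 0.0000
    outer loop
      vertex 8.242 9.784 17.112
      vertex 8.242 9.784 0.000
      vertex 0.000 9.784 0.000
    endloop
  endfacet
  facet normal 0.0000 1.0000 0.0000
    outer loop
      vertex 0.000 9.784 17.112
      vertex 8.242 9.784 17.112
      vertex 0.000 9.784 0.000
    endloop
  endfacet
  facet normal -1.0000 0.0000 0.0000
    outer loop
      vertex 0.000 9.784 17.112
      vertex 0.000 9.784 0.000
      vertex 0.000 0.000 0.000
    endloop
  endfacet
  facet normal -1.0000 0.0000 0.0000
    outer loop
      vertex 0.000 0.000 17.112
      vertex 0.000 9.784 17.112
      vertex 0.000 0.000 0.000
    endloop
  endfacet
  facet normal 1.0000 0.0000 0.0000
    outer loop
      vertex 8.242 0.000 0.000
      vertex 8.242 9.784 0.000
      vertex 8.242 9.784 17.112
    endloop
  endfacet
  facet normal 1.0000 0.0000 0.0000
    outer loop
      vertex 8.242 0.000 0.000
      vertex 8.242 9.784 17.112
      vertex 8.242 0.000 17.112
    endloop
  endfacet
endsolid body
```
; perimeter-only toolpath
G21 ; units = mm
G90 ; absolute positioning
G28 ; home
; layer 1
G0 Z2.852
G0 X0.000 Y0.000
G1 X8.242 Y0.000
G1 X8.242 Y9.784
G1 X0.000 Y9.784
G1 X0.000 Y0.000
; layer 2
G0 Z5.704
G0 X0.000 Y0.000
G1 X8.242 Y0.000
G1 X8.242 Y9.784
G1 X0.000 Y9.784
G1 X0.000 Y0.000
; layer 3
G0 Z8.556
G0 X0.000 Y0.000
G1 X8.242 Y0.000
G1 X8.242 Y9.784
G1 X0.000 Y9.784
G1 X0.000 Y0.000
; layer 4
G0 Z11.408
G0 X0.000 Y0.000
G1 X8.242 Y0.000
G1 X8.242 Y9.784
G1 X0.000 Y9.784
G1 X0.000 Y0.000
; layer 5
G0 Z14.260
G0 X0.000 Y0.000
G1 X8.242 Y0.000
G1 X8.242 Y9.784
G1 X0.000 Y9.784
G1 X0.000 Y0.000
; layer 6
G0 Z17.112
G0 X0.000 Y0.000
G1 X8.242 Y0.000
G1 X8.242 Y9.784
G1 X0.000 Y9.784
G1 X0.000 Y0.000
M2 ; end

The solid is a rectangular box, roughly 8.24 × 9.78 mm footprint and 17.1 mm tall. Slicing at Δz = 2.852 mm — 6 equal slices spanning the solid's height, so layer i sits at z = i·h/6 — gives 6 non-empty perimeters. Each is a 4-segment closed polygon; G0 lifts to the layer z and rapids to the start vertex, then G1 traces the edges.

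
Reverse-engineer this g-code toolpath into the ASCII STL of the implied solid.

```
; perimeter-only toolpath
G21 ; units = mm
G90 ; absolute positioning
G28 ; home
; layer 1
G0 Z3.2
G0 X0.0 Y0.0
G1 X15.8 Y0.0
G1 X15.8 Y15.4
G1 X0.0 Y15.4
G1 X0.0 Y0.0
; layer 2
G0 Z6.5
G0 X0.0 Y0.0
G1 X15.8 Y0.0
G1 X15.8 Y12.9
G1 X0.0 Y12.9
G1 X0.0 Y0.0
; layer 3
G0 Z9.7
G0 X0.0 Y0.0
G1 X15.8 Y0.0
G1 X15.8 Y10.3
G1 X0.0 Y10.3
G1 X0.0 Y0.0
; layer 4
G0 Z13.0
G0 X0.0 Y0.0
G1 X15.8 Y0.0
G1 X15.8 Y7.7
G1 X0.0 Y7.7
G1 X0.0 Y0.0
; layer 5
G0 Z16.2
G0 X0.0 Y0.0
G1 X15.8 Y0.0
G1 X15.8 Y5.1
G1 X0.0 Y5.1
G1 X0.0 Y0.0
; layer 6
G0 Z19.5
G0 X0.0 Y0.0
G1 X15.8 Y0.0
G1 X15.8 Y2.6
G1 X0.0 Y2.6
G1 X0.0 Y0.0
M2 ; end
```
solid part
  facet normal 0.0000 0.0000 -1.0000
    outer loop
      vertex 15.8 18.0 0.0
      vertex 15.8 0.0 0.0
      vertex 0.0 0.0 0.0
    endloop
  endfacet
  facet normal 0.0000 0.0000 -1.0000
    outer loop
      vertex 0.0 18.0 0.0
      vertex 15.8 18.0 0.0
      vertex 0.0 0.0 0.0
    endloop
  endfacet
  facet normal 0.0000 -1.0000 0.0000
    outer loop
      vertex 0.0 0.0 0.0
      vertex 15.8 0.0 0.0
      vertex 15.8 0.0 22.7
    endloop
  endfacet
  facet normal 0.0000 -1.0000 0.0000
    outer loop
      vertex 0.0 0.0 0.0
      vertex 15.8 0.0 22.7
      vertex 0.0 0.0 22.7
    endloop
  endfacet
  facet normal 0.0000 0.7836 0.6213
    outer loop
      vertex 0.0 0.0 22.7
      vertex 15.8 0.0 22.7
      vertex 15.8 18.0 0.0
    endloop
  endfacet
  facet normal 0.0000 0.7836 0.6213
    outer loop
      vertex 0.0 0.0 22.7
      vertex 15.8 18.0 0.0
      vertex 0.0 18.0 0.0
    endloop
  endfacet
  facet normal -1.0000 0.0000 0.0000
    outer loop
      vertex 0.0 0.0 22.7
      vertex 0.0 18.0 0.0
      vertex 0.0 0.0 0.0
    endloop
  endfacet
  facet normal 1.0000 0.0000 0.0000
    outer loop
      vertex 15.8 0.0 0.0
      vertex 15.8 18.0 0.0
      vertex 15.8 0.0 22.7
    endloop
  endfacet
endsolid part

The G0 Z moves step by Δz≈3.2 mm. The G1 loops shrink linearly with z, so the solid tapers from its base footprint up to z≈22.7. Closing with a flat bottom cap and the tapered top and triangulating gives 8 facets — a wedge (ramp): 15.8 × 18 mm base, rising to 22.7 mm along the y=0 edge and sloping linearly to z=0 at y=18.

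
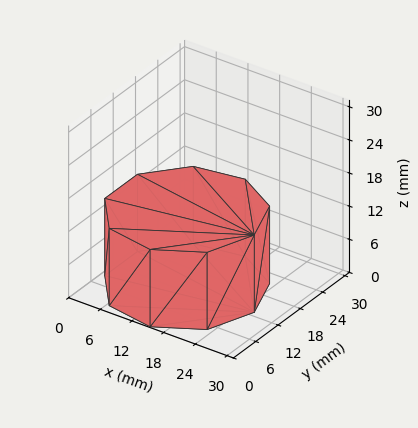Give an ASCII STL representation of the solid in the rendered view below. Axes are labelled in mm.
Reading the render: the shape is a regular 9-sided prism (a cylinder approximated with 9 flat sides), circumscribed radius ≈ 13 mm, height ≈ 14 mm (dimensions read to the nearest mm from the axis ticks). For the STL, each face is triangulated and given an outward normal.

solid part
  facet normal 0.0000 0.0000 -1.0000
    outer loop
      vertex 15.3 25.8 0.0
      vertex 23.0 21.4 0.0
      vertex 26.0 13.0 0.0
    endloop
  endfacet
  facet normal 0.0000 0.0000 -1.0000
    outer loop
      vertex 6.5 24.3 0.0
      vertex 15.3 25.8 0.0
      vertex 26.0 13.0 0.0
    endloop
  endfacet
  facet normal 0.0000 0.0000 -1.0000
    outer loop
      vertex 0.8 17.4 0.0
      vertex 6.5 24.3 0.0
      vertex 26.0 13.0 0.0
    endloop
  endfacet
  facet normal 0.0000 0.0000 -1.0000
    outer loop
      vertex 0.8 8.6 0.0
      vertex 0.8 17.4 0.0
      vertex 26.0 13.0 0.0
    endloop
  endfacet
  facet normal 0.0000 0.0000 -1.0000
    outer loop
      vertex 6.5 1.7 0.0
      vertex 0.8 8.6 0.0
      vertex 26.0 13.0 0.0
    endloop
  endfacet
  facet normal 0.0000 0.0000 -1.0000
    outer loop
      vertex 15.3 0.2 0.0
      vertex 6.5 1.7 0.0
      vertex 26.0 13.0 0.0
    endloop
  endfacet
  facet normal 0.0000 0.0000 -1.0000
    outer loop
      vertex 23.0 4.6 0.0
      vertex 15.3 0.2 0.0
      vertex 26.0 13.0 0.0
    endloop
  endfacet
  facet normal 0.0000 0.0000 1.0000
    outer loop
      vertex 26.0 13.0 14.0
      vertex 23.0 21.4 14.0
      vertex 15.3 25.8 14.0
    endloop
  endfacet
  facet normal 0.0000 0.0000 1.0000
    outer loop
      vertex 26.0 13.0 14.0
      vertex 15.3 25.8 14.0
      vertex 6.5 24.3 14.0
    endloop
  endfacet
  facet normal 0.0000 0.0000 1.0000
    outer loop
      vertex 26.0 13.0 14.0
      vertex 6.5 24.3 14.0
      vertex 0.8 17.4 14.0
    endloop
  endfacet
  facet normal 0.0000 0.0000 1.0000
    outer loop
      vertex 26.0 13.0 14.0
      vertex 0.8 17.4 14.0
      vertex 0.8 8.6 14.0
    endloop
  endfacet
  facet normal 0.0000 0.0000 1.0000
    outer loop
      vertex 26.0 13.0 14.0
      vertex 0.8 8.6 14.0
      vertex 6.5 1.7 14.0
    endloop
  endfacet
  facet normal 0.0000 0.0000 1.0000
    outer loop
      vertex 26.0 13.0 14.0
      vertex 6.5 1.7 14.0
      vertex 15.3 0.2 14.0
    endloop
  endfacet
  facet normal 0.0000 0.0000 1.0000
    outer loop
      vertex 26.0 13.0 14.0
      vertex 15.3 0.2 14.0
      vertex 23.0 4.6 14.0
    endloop
  endfacet
  facet normal 0.9417 0.3363 0.0000
    outer loop
      vertex 26.0 13.0 0.0
      vertex 23.0 21.4 0.0
      vertex 23.0 21.4 14.0
    endloop
  endfacet
  facet normal 0.9417 0.3363 0.0000
    outer loop
      vertex 26.0 13.0 0.0
      vertex 23.0 21.4 14.0
      vertex 26.0 13.0 14.0
    endloop
  endfacet
  facet normal 0.4961 0.8682 0.0000
    outer loop
      vertex 23.0 21.4 0.0
      vertex 15.3 25.8 0.0
      vertex 15.3 25.8 14.0
    endloop
  endfacet
  facet normal 0.4961 0.8682 0.0000
    outer loop
      vertex 23.0 21.4 0.0
      vertex 15.3 25.8 14.0
      vertex 23.0 21.4 14.0
    endloop
  endfacet
  facet normal -0.1680 0.9858 0.0000
    outer loop
      vertex 15.3 25.8 0.0
      vertex 6.5 24.3 0.0
      vertex 6.5 24.3 14.0
    endloop
  endfacet
  facet normal -0.1680 0.9858 0.0000
    outer loop
      vertex 15.3 25.8 0.0
      vertex 6.5 24.3 14.0
      vertex 15.3 25.8 14.0
    endloop
  endfacet
  facet normal -0.7710 0.6369 0.0000
    outer loop
      vertex 6.5 24.3 0.0
      vertex 0.8 17.4 0.0
      vertex 0.8 17.4 14.0
    endloop
  endfacet
  facet normal -0.7710 0.6369 0.0000
    outer loop
      vertex 6.5 24.3 0.0
      vertex 0.8 17.4 14.0
      vertex 6.5 24.3 14.0
    endloop
  endfacet
  facet normal -1.0000 0.0000 0.0000
    outer loop
      vertex 0.8 17.4 0.0
      vertex 0.8 8.6 0.0
      vertex 0.8 8.6 14.0
    endloop
  endfacet
  facet normal -1.0000 0.0000 0.0000
    outer loop
      vertex 0.8 17.4 0.0
      vertex 0.8 8.6 14.0
      vertex 0.8 17.4 14.0
    endloop
  endfacet
  facet normal -0.7710 -0.6369 0.0000
    outer loop
      vertex 0.8 8.6 0.0
      vertex 6.5 1.7 0.0
      vertex 6.5 1.7 14.0
    endloop
  endfacet
  facet normal -0.7710 -0.6369 0.0000
    outer loop
      vertex 0.8 8.6 0.0
      vertex 6.5 1.7 14.0
      vertex 0.8 8.6 14.0
    endloop
  endfacet
  facet normal -0.1680 -0.9858 0.0000
    outer loop
      vertex 6.5 1.7 0.0
      vertex 15.3 0.2 0.0
      vertex 15.3 0.2 14.0
    endloop
  endfacet
  facet normal -0.1680 -0.9858 0.0000
    outer loop
      vertex 6.5 1.7 0.0
      vertex 15.3 0.2 14.0
      vertex 6.5 1.7 14.0
    endloop
  endfacet
  facet normal 0.4961 -0.8682 0.0000
    outer loop
      vertex 15.3 0.2 0.0
      vertex 23.0 4.6 0.0
      vertex 23.0 4.6 14.0
    endloop
  endfacet
  facet normal 0.4961 -0.8682 0.0000
    outer loop
      vertex 15.3 0.2 0.0
      vertex 23.0 4.6 14.0
      vertex 15.3 0.2 14.0
    endloop
  endfacet
  facet normal 0.9417 -0.3363 0.0000
    outer loop
      vertex 23.0 4.6 0.0
      vertex 26.0 13.0 0.0
      vertex 26.0 13.0 14.0
    endloop
  endfacet
  facet normal 0.9417 -0.3363 0.0000
    outer loop
      vertex 23.0 4.6 0.0
      vertex 26.0 13.0 14.0
      vertex 23.0 4.6 14.0
    endloop
  endfacet
endsolid part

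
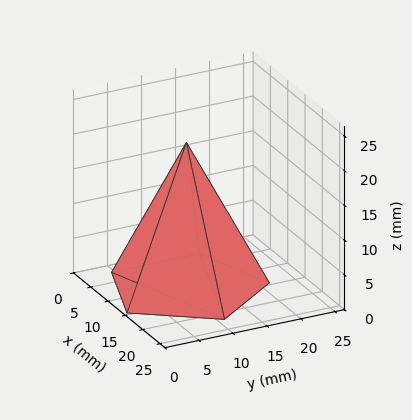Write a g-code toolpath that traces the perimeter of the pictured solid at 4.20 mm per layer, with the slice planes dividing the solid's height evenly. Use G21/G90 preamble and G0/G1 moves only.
Reading the render: the shape is a regular 5-sided pyramid, base circumscribed radius ≈ 11 mm, apex at z ≈ 21 mm (dimensions read to the nearest mm from the axis ticks). For the g-code, the solid's height is divided into equal slices at the stated Δz and each level perimeter traced with G1 moves after a G0 lift.

; perimeter-only toolpath
G21 ; units = mm
G90 ; absolute positioning
G28 ; home
; layer 1
G0 Z4.20
G0 X19.80 Y11.00
G1 X13.72 Y19.37
G1 X3.88 Y16.18
G1 X3.88 Y5.82
G1 X13.72 Y2.63
G1 X19.80 Y11.00
; layer 2
G0 Z8.40
G0 X17.60 Y11.00
G1 X13.04 Y17.28
G1 X5.66 Y14.88
G1 X5.66 Y7.12
G1 X13.04 Y4.72
G1 X17.60 Y11.00
; layer 3
G0 Z12.60
G0 X15.40 Y11.00
G1 X12.36 Y15.18
G1 X7.44 Y13.59
G1 X7.44 Y8.41
G1 X12.36 Y6.82
G1 X15.40 Y11.00
; layer 4
G0 Z16.80
G0 X13.20 Y11.00
G1 X11.68 Y13.09
G1 X9.22 Y12.29
G1 X9.22 Y9.71
G1 X11.68 Y8.91
G1 X13.20 Y11.00
M2 ; end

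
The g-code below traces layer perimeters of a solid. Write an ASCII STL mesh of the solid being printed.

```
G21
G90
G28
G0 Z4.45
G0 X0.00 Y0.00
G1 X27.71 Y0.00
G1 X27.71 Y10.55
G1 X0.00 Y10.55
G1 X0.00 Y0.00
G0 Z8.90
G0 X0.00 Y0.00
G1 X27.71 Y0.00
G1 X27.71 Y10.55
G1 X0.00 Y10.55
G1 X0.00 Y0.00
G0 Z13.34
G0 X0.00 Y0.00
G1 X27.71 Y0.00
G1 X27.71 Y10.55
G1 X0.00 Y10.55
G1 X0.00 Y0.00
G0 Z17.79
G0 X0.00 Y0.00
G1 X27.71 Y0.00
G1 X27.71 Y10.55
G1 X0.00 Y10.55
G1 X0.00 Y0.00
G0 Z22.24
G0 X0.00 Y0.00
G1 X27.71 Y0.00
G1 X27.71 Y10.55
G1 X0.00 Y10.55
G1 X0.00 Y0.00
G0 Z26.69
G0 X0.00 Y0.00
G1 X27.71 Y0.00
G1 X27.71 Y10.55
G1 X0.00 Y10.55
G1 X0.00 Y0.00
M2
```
solid part
  facet normal 0.0000 0.0000 -1.0000
    outer loop
      vertex 27.71 10.55 0.00
      vertex 27.71 0.00 0.00
      vertex 0.00 0.00 0.00
    endloop
  endfacet
  facet normal 0.0000 0.0000 -1.0000
    outer loop
      vertex 0.00 10.55 0.00
      vertex 27.71 10.55 0.00
      vertex 0.00 0.00 0.00
    endloop
  endfacet
  facet normal 0.0000 0.0000 1.0000
    outer loop
      vertex 0.00 0.00 26.69
      vertex 27.71 0.00 26.69
      vertex 27.71 10.55 26.69
    endloop
  endfacet
  facet normal 0.0000 0.0000 1.0000
    outer loop
      vertex 0.00 0.00 26.69
      vertex 27.71 10.55 26.69
      vertex 0.00 10.55 26.69
    endloop
  endfacet
  facet normal 0.0000 -1.0000 0.0000
    outer loop
      vertex 0.00 0.00 0.00
      vertex 27.71 0.00 0.00
      vertex 27.71 0.00 26.69
    endloop
  endfacet
  facet normal 0.0000 -1.0000 0.0000
    outer loop
      vertex 0.00 0.00 0.00
      vertex 27.71 0.00 26.69
      vertex 0.00 0.00 26.69
    endloop
  endfacet
  facet normal 0.0000 1.0000 0.0000
    outer loop
      vertex 27.71 10.55 26.69
      vertex 27.71 10.55 0.00
      vertex 0.00 10.55 0.00
    endloop
  endfacet
  facet normal 0.0000 1.0000 0.0000
    outer loop
      vertex 0.00 10.55 26.69
      vertex 27.71 10.55 26.69
      vertex 0.00 10.55 0.00
    endloop
  endfacet
  facet normal -1.0000 0.0000 0.0000
    outer loop
      vertex 0.00 10.55 26.69
      vertex 0.00 10.55 0.00
      vertex 0.00 0.00 0.00
    endloop
  endfacet
  facet normal -1.0000 0.0000 0.0000
    outer loop
      vertex 0.00 0.00 26.69
      vertex 0.00 10.55 26.69
      vertex 0.00 0.00 0.00
    endloop
  endfacet
  facet normal 1.0000 0.0000 0.0000
    outer loop
      vertex 27.71 0.00 0.00
      vertex 27.71 10.55 0.00
      vertex 27.71 10.55 26.69
    endloop
  endfacet
  facet normal 1.0000 0.0000 0.0000
    outer loop
      vertex 27.71 0.00 0.00
      vertex 27.71 10.55 26.69
      vertex 27.71 0.00 26.69
    endloop
  endfacet
endsolid part

The G0 Z moves step by Δz≈4.45 mm. Every layer's G1 loop is the same polygon, so the solid is a straight extrusion of it from z=0 to z≈26.7. Closing with flat bottom and top caps and triangulating gives 12 facets — a rectangular box, roughly 27.7 × 10.6 mm footprint and 26.7 mm tall.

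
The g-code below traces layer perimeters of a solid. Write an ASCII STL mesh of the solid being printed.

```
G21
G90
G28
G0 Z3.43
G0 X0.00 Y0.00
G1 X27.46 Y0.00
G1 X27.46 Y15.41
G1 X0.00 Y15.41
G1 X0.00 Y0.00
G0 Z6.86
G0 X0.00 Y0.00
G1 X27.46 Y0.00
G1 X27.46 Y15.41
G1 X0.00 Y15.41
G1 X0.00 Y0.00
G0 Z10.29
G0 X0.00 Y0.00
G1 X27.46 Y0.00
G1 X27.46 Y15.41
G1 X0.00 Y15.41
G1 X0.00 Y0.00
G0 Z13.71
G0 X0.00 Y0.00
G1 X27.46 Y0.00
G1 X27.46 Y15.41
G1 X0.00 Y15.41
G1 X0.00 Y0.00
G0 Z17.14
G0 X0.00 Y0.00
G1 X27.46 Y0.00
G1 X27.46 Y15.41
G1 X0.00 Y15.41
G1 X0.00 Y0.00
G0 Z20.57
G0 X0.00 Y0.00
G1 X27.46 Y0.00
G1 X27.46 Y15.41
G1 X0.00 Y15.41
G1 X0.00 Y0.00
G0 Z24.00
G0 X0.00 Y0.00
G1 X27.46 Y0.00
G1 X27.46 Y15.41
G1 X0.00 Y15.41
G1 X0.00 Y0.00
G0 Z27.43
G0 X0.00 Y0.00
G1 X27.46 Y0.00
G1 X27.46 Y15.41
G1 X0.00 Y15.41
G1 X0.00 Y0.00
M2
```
solid part
  facet normal 0.0000 0.0000 -1.0000
    outer loop
      vertex 27.46 15.41 0.00
      vertex 27.46 0.00 0.00
      vertex 0.00 0.00 0.00
    endloop
  endfacet
  facet normal 0.0000 0.0000 -1.0000
    outer loop
      vertex 0.00 15.41 0.00
      vertex 27.46 15.41 0.00
      vertex 0.00 0.00 0.00
    endloop
  endfacet
  facet normal 0.0000 0.0000 1.0000
    outer loop
      vertex 0.00 0.00 27.43
      vertex 27.46 0.00 27.43
      vertex 27.46 15.41 27.43
    endloop
  endfacet
  facet normal 0.0000 0.0000 1.0000
    outer loop
      vertex 0.00 0.00 27.43
      vertex 27.46 15.41 27.43
      vertex 0.00 15.41 27.43
    endloop
  endfacet
  facet normal 0.0000 -1.0000 0.0000
    outer loop
      vertex 0.00 0.00 0.00
      vertex 27.46 0.00 0.00
      vertex 27.46 0.00 27.43
    endloop
  endfacet
  facet normal 0.0000 -1.0000 0.0000
    outer loop
      vertex 0.00 0.00 0.00
      vertex 27.46 0.00 27.43
      vertex 0.00 0.00 27.43
    endloop
  endfacet
  facet normal 0.0000 1.0000 0.0000
    outer loop
      vertex 27.46 15.41 27.43
      vertex 27.46 15.41 0.00
      vertex 0.00 15.41 0.00
    endloop
  endfacet
  facet normal 0.0000 1.0000 0.0000
    outer loop
      vertex 0.00 15.41 27.43
      vertex 27.46 15.41 27.43
      vertex 0.00 15.41 0.00
    endloop
  endfacet
  facet normal -1.0000 0.0000 0.0000
    outer loop
      vertex 0.00 15.41 27.43
      vertex 0.00 15.41 0.00
      vertex 0.00 0.00 0.00
    endloop
  endfacet
  facet normal -1.0000 0.0000 0.0000
    outer loop
      vertex 0.00 0.00 27.43
      vertex 0.00 15.41 27.43
      vertex 0.00 0.00 0.00
    endloop
  endfacet
  facet normal 1.0000 0.0000 0.0000
    outer loop
      vertex 27.46 0.00 0.00
      vertex 27.46 15.41 0.00
      vertex 27.46 15.41 27.43
    endloop
  endfacet
  facet normal 1.0000 0.0000 0.0000
    outer loop
      vertex 27.46 0.00 0.00
      vertex 27.46 15.41 27.43
      vertex 27.46 0.00 27.43
    endloop
  endfacet
endsolid part

The G0 Z moves step by Δz≈3.43 mm. Every layer's G1 loop is the same polygon, so the solid is a straight extrusion of it from z=0 to z≈27.4. Closing with flat bottom and top caps and triangulating gives 12 facets — a rectangular box, roughly 27.5 × 15.4 mm footprint and 27.4 mm tall.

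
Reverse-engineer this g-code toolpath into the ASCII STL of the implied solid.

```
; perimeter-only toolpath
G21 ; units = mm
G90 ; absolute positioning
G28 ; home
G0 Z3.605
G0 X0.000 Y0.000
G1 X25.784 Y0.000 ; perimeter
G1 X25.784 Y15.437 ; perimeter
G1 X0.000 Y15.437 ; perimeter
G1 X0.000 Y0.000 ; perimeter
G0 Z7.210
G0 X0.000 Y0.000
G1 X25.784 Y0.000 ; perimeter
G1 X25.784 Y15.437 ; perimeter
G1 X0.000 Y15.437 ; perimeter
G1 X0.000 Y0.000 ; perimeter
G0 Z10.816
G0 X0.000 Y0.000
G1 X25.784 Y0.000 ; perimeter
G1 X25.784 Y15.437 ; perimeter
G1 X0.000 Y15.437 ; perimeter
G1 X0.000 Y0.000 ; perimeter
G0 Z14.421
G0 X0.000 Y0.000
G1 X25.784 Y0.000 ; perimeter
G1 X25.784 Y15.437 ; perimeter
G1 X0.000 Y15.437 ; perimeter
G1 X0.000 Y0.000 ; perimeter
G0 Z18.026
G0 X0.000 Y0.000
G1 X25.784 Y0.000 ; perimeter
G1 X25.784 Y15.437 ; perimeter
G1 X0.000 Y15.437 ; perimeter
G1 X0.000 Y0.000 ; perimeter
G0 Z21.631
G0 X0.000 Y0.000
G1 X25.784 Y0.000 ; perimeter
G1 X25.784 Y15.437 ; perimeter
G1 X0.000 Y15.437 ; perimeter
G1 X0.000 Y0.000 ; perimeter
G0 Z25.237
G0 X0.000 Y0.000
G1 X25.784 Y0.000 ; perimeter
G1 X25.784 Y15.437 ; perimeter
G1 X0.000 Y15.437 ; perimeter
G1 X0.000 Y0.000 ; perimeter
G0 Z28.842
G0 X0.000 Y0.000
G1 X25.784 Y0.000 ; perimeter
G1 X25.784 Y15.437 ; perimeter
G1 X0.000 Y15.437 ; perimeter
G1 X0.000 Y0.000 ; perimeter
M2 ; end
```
solid part
  facet normal 0.0000 0.0000 -1.0000
    outer loop
      vertex 25.784 15.437 0.000
      vertex 25.784 0.000 0.000
      vertex 0.000 0.000 0.000
    endloop
  endfacet
  facet normal 0.0000 0.0000 -1.0000
    outer loop
      vertex 0.000 15.437 0.000
      vertex 25.784 15.437 0.000
      vertex 0.000 0.000 0.000
    endloop
  endfacet
  facet normal 0.0000 0.0000 1.0000
    outer loop
      vertex 0.000 0.000 28.842
      vertex 25.784 0.000 28.842
      vertex 25.784 15.437 28.842
    endloop
  endfacet
  facet normal 0.0000 0.0000 1.0000
    outer loop
      vertex 0.000 0.000 28.842
      vertex 25.784 15.437 28.842
      vertex 0.000 15.437 28.842
    endloop
  endfacet
  facet normal 0.0000 -1.0000 0.0000
    outer loop
      vertex 0.000 0.000 0.000
      vertex 25.784 0.000 0.000
      vertex 25.784 0.000 28.842
    endloop
  endfacet
  facet normal 0.0000 -1.0000 0.0000
    outer loop
      vertex 0.000 0.000 0.000
      vertex 25.784 0.000 28.842
      vertex 0.000 0.000 28.842
    endloop
  endfacet
  facet normal 0.0000 1.0000 0.0000
    outer loop
      vertex 25.784 15.437 28.842
      vertex 25.784 15.437 0.000
      vertex 0.000 15.437 0.000
    endloop
  endfacet
  facet normal 0.0000 1.0000 0.0000
    outer loop
      vertex 0.000 15.437 28.842
      vertex 25.784 15.437 28.842
      vertex 0.000 15.437 0.000
    endloop
  endfacet
  facet normal -1.0000 0.0000 0.0000
    outer loop
      vertex 0.000 15.437 28.842
      vertex 0.000 15.437 0.000
      vertex 0.000 0.000 0.000
    endloop
  endfacet
  facet normal -1.0000 0.0000 0.0000
    outer loop
      vertex 0.000 0.000 28.842
      vertex 0.000 15.437 28.842
      vertex 0.000 0.000 0.000
    endloop
  endfacet
  facet normal 1.0000 0.0000 0.0000
    outer loop
      vertex 25.784 0.000 0.000
      vertex 25.784 15.437 0.000
      vertex 25.784 15.437 28.842
    endloop
  endfacet
  facet normal 1.0000 0.0000 0.0000
    outer loop
      vertex 25.784 0.000 0.000
      vertex 25.784 15.437 28.842
      vertex 25.784 0.000 28.842
    endloop
  endfacet
endsolid part

The G0 Z moves step by Δz≈3.605 mm. Every layer's G1 loop is the same polygon, so the solid is a straight extrusion of it from z=0 to z≈28.8. Closing with flat bottom and top caps and triangulating gives 12 facets — a rectangular box, roughly 25.8 × 15.4 mm footprint and 28.8 mm tall.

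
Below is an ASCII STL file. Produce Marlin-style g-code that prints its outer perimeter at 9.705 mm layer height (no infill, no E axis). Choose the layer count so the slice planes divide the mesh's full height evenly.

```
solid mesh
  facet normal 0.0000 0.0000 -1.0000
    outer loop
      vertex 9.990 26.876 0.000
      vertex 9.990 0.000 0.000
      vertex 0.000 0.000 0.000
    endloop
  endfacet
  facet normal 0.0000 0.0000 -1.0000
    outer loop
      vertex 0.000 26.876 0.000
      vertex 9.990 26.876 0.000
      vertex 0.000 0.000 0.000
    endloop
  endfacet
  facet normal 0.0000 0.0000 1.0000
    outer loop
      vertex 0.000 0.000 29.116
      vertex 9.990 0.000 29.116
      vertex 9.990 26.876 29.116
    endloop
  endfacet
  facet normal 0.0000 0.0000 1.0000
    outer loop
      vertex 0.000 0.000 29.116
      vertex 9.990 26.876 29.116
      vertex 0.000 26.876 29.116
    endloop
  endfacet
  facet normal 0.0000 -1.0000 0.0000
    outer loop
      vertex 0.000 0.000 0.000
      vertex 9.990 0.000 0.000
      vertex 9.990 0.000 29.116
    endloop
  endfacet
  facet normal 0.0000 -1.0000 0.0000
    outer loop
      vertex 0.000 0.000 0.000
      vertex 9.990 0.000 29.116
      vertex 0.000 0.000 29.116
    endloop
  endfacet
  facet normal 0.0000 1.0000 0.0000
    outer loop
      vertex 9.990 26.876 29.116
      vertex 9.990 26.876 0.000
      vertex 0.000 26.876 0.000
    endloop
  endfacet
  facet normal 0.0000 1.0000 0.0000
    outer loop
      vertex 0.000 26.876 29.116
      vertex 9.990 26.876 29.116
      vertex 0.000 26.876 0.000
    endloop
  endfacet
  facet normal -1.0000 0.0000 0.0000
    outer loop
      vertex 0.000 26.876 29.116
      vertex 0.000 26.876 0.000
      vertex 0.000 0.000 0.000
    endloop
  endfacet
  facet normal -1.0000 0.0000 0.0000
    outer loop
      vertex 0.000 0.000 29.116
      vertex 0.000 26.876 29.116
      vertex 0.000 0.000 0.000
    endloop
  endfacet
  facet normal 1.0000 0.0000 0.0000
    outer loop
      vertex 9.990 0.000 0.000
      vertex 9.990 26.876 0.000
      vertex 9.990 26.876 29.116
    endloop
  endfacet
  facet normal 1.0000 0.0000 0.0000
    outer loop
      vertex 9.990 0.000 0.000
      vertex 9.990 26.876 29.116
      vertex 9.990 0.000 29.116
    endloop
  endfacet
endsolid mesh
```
; perimeter-only toolpath
G21 ; units = mm
G90 ; absolute positioning
G28 ; home
; layer 1
G0 Z9.705
G0 X0.000 Y0.000
G1 X9.990 Y0.000
G1 X9.990 Y26.876
G1 X0.000 Y26.876
G1 X0.000 Y0.000
; layer 2
G0 Z19.411
G0 X0.000 Y0.000
G1 X9.990 Y0.000
G1 X9.990 Y26.876
G1 X0.000 Y26.876
G1 X0.000 Y0.000
; layer 3
G0 Z29.116
G0 X0.000 Y0.000
G1 X9.990 Y0.000
G1 X9.990 Y26.876
G1 X0.000 Y26.876
G1 X0.000 Y0.000
M2 ; end

The solid is a rectangular box, roughly 9.99 × 26.9 mm footprint and 29.1 mm tall. Slicing at Δz = 9.705 mm — 3 equal slices spanning the solid's height, so layer i sits at z = i·h/3 — gives 3 non-empty perimeters. Each is a 4-segment closed polygon; G0 lifts to the layer z and rapids to the start vertex, then G1 traces the edges.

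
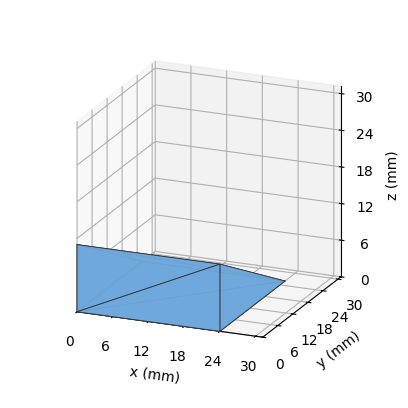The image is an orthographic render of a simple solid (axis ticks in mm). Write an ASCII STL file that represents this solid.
Reading the render: the shape is a wedge (ramp): 24 × 26 mm base, rising to 11 mm along the y=0 edge and sloping linearly to z=0 at y=26 (dimensions read to the nearest mm from the axis ticks). For the STL, each face is triangulated and given an outward normal.

solid part
  facet normal 0.0000 0.0000 -1.0000
    outer loop
      vertex 24.0 26.0 0.0
      vertex 24.0 0.0 0.0
      vertex 0.0 0.0 0.0
    endloop
  endfacet
  facet normal 0.0000 0.0000 -1.0000
    outer loop
      vertex 0.0 26.0 0.0
      vertex 24.0 26.0 0.0
      vertex 0.0 0.0 0.0
    endloop
  endfacet
  facet normal 0.0000 -1.0000 0.0000
    outer loop
      vertex 0.0 0.0 0.0
      vertex 24.0 0.0 0.0
      vertex 24.0 0.0 11.0
    endloop
  endfacet
  facet normal 0.0000 -1.0000 0.0000
    outer loop
      vertex 0.0 0.0 0.0
      vertex 24.0 0.0 11.0
      vertex 0.0 0.0 11.0
    endloop
  endfacet
  facet normal 0.0000 0.3896 0.9210
    outer loop
      vertex 0.0 0.0 11.0
      vertex 24.0 0.0 11.0
      vertex 24.0 26.0 0.0
    endloop
  endfacet
  facet normal 0.0000 0.3896 0.9210
    outer loop
      vertex 0.0 0.0 11.0
      vertex 24.0 26.0 0.0
      vertex 0.0 26.0 0.0
    endloop
  endfacet
  facet normal -1.0000 0.0000 0.0000
    outer loop
      vertex 0.0 0.0 11.0
      vertex 0.0 26.0 0.0
      vertex 0.0 0.0 0.0
    endloop
  endfacet
  facet normal 1.0000 0.0000 0.0000
    outer loop
      vertex 24.0 0.0 0.0
      vertex 24.0 26.0 0.0
      vertex 24.0 0.0 11.0
    endloop
  endfacet
endsolid part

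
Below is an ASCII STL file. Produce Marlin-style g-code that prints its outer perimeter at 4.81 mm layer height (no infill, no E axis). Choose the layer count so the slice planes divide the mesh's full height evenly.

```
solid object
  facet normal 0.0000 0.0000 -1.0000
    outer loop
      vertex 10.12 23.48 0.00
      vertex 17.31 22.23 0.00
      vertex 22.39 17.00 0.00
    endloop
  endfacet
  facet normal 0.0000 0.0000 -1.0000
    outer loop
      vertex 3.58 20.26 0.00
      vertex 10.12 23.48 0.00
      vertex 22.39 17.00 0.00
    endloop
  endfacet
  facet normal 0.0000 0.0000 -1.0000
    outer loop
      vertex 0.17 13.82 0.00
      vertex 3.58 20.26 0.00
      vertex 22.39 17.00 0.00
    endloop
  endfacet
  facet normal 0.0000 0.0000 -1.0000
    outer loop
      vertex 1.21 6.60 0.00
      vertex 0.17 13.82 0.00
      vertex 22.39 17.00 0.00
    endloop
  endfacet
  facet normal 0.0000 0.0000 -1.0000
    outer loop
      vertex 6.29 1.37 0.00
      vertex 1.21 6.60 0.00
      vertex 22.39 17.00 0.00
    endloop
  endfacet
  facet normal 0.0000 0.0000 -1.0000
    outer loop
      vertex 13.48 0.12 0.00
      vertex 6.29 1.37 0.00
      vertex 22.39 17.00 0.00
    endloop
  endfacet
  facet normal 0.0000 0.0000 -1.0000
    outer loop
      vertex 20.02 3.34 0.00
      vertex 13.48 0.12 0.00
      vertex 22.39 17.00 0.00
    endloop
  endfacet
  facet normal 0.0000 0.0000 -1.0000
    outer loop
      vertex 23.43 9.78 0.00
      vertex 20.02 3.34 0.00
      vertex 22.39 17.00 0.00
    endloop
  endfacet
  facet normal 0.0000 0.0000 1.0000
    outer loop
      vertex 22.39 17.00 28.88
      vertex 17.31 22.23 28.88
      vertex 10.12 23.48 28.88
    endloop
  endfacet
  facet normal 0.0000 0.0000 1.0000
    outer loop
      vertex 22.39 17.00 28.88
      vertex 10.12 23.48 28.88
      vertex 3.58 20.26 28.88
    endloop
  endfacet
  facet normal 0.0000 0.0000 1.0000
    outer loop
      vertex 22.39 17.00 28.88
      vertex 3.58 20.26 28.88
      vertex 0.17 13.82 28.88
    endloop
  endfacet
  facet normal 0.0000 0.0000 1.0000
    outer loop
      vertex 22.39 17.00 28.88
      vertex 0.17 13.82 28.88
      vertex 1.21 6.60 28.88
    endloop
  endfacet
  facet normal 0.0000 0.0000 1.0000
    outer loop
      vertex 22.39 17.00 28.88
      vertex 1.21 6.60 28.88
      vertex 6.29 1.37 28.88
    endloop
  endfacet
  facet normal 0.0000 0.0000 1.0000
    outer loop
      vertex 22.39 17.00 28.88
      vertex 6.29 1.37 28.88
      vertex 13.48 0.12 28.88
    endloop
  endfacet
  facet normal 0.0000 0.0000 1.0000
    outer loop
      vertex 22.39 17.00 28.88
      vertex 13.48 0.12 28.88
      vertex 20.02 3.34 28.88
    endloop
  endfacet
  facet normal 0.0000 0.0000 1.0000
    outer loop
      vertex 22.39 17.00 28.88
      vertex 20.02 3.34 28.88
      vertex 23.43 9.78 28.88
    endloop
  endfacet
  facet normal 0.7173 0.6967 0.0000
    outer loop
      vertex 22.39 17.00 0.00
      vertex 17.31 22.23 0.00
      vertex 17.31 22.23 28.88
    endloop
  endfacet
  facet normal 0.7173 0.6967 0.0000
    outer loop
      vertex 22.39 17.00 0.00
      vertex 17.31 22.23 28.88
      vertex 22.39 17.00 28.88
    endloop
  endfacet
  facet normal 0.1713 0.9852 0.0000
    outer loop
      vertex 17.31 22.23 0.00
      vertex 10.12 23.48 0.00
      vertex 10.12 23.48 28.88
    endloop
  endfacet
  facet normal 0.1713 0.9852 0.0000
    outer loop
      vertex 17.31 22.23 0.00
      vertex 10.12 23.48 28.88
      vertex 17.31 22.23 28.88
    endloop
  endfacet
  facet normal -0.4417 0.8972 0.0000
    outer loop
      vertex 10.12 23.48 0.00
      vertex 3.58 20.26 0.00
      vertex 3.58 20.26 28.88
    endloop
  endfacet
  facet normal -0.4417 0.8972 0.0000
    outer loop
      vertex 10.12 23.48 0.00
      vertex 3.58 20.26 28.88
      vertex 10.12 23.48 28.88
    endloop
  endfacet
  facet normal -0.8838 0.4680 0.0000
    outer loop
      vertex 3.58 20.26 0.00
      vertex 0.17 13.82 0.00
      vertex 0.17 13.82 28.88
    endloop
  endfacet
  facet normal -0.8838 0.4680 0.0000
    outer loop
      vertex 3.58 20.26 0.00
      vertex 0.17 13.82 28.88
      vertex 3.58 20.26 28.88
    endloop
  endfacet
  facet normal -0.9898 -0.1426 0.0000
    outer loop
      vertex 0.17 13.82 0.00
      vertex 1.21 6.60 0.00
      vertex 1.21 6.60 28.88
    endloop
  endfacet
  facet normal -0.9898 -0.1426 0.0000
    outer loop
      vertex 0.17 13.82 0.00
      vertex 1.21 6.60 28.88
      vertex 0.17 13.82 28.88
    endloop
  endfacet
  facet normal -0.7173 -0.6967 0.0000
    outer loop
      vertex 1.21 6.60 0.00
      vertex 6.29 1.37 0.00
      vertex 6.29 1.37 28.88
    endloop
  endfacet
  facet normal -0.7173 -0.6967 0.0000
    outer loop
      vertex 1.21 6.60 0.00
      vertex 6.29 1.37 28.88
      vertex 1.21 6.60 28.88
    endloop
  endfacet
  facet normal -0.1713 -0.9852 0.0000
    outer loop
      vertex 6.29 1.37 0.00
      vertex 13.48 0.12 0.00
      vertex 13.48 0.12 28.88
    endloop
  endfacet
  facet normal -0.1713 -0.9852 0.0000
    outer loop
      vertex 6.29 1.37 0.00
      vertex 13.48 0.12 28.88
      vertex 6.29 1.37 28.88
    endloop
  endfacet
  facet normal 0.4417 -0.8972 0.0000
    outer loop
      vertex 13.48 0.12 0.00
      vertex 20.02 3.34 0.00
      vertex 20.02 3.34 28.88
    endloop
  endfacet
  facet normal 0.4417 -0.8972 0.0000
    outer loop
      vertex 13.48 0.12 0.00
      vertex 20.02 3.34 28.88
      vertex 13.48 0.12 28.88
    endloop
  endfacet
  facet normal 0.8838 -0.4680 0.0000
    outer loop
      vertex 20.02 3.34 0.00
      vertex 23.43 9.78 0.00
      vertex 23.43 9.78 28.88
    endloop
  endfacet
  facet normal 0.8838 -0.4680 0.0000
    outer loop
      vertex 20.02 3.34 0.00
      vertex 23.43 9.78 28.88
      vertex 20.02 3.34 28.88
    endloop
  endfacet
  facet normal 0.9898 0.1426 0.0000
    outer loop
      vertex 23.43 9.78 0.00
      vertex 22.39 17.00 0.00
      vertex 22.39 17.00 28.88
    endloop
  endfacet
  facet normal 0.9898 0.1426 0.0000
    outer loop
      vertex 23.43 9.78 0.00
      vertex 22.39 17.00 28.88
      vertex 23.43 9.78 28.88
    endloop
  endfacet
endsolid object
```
; perimeter-only toolpath
G21 ; units = mm
G90 ; absolute positioning
G28 ; home
; layer 1
G0 Z4.81
G0 X22.39 Y17.00
G1 X17.31 Y22.23
G1 X10.12 Y23.48
G1 X3.58 Y20.26
G1 X0.17 Y13.82
G1 X1.21 Y6.60
G1 X6.29 Y1.37
G1 X13.48 Y0.12
G1 X20.02 Y3.34
G1 X23.43 Y9.78
G1 X22.39 Y17.00
; layer 2
G0 Z9.63
G0 X22.39 Y17.00
G1 X17.31 Y22.23
G1 X10.12 Y23.48
G1 X3.58 Y20.26
G1 X0.17 Y13.82
G1 X1.21 Y6.60
G1 X6.29 Y1.37
G1 X13.48 Y0.12
G1 X20.02 Y3.34
G1 X23.43 Y9.78
G1 X22.39 Y17.00
; layer 3
G0 Z14.44
G0 X22.39 Y17.00
G1 X17.31 Y22.23
G1 X10.12 Y23.48
G1 X3.58 Y20.26
G1 X0.17 Y13.82
G1 X1.21 Y6.60
G1 X6.29 Y1.37
G1 X13.48 Y0.12
G1 X20.02 Y3.34
G1 X23.43 Y9.78
G1 X22.39 Y17.00
; layer 4
G0 Z19.25
G0 X22.39 Y17.00
G1 X17.31 Y22.23
G1 X10.12 Y23.48
G1 X3.58 Y20.26
G1 X0.17 Y13.82
G1 X1.21 Y6.60
G1 X6.29 Y1.37
G1 X13.48 Y0.12
G1 X20.02 Y3.34
G1 X23.43 Y9.78
G1 X22.39 Y17.00
; layer 5
G0 Z24.07
G0 X22.39 Y17.00
G1 X17.31 Y22.23
G1 X10.12 Y23.48
G1 X3.58 Y20.26
G1 X0.17 Y13.82
G1 X1.21 Y6.60
G1 X6.29 Y1.37
G1 X13.48 Y0.12
G1 X20.02 Y3.34
G1 X23.43 Y9.78
G1 X22.39 Y17.00
; layer 6
G0 Z28.88
G0 X22.39 Y17.00
G1 X17.31 Y22.23
G1 X10.12 Y23.48
G1 X3.58 Y20.26
G1 X0.17 Y13.82
G1 X1.21 Y6.60
G1 X6.29 Y1.37
G1 X13.48 Y0.12
G1 X20.02 Y3.34
G1 X23.43 Y9.78
G1 X22.39 Y17.00
M2 ; end

The solid is a regular 10-sided prism (a cylinder approximated with 10 flat sides), circumscribed radius ≈ 11.8 mm, height ≈ 28.9 mm. Slicing at Δz = 4.81 mm — 6 equal slices spanning the solid's height, so layer i sits at z = i·h/6 — gives 6 non-empty perimeters. Each is a 10-segment closed polygon; G0 lifts to the layer z and rapids to the start vertex, then G1 traces the edges.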